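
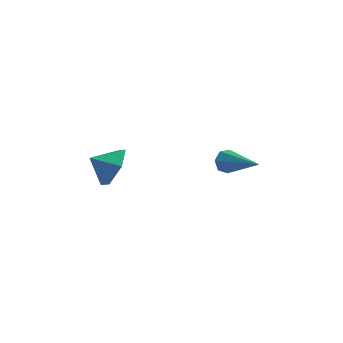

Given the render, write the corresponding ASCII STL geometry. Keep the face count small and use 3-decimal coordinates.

solid 
facet normal 0.837 0.217 -0.503
outer loop
vertex -0.31 -0.658 2.079
vertex -0.835 -0.208 1.399
vertex -0.504 0.288 2.164
endloop
endfacet
facet normal -0.130 -0.115 0.985
outer loop
vertex -0.31 -0.658 2.079
vertex -0.504 0.288 2.164
vertex -1.705 -0.432 1.921
endloop
endfacet
facet normal 0.837 0.216 -0.502
outer loop
vertex -0.504 0.288 2.164
vertex -0.835 -0.208 1.399
vertex -1.028 0.739 1.484
endloop
endfacet
facet normal -0.462 0.532 0.709
outer loop
vertex -0.504 0.288 2.164
vertex -1.028 0.739 1.484
vertex -1.705 -0.432 1.921
endloop
endfacet
facet normal 0.837 0.216 -0.502
outer loop
vertex -1.028 0.739 1.484
vertex -0.835 -0.208 1.399
vertex -1.359 0.243 0.719
endloop
endfacet
facet normal -0.859 0.511 0.040
outer loop
vertex -1.028 0.739 1.484
vertex -1.359 0.243 0.719
vertex -1.705 -0.432 1.921
endloop
endfacet
facet normal 0.837 0.216 -0.502
outer loop
vertex -1.359 0.243 0.719
vertex -0.835 -0.208 1.399
vertex -1.166 -0.703 0.634
endloop
endfacet
facet normal -0.922 -0.156 -0.353
outer loop
vertex -1.359 0.243 0.719
vertex -1.166 -0.703 0.634
vertex -1.705 -0.432 1.921
endloop
endfacet
facet normal 0.837 0.217 -0.502
outer loop
vertex -1.166 -0.703 0.634
vertex -0.835 -0.208 1.399
vertex -0.641 -1.154 1.314
endloop
endfacet
facet normal -0.590 -0.804 -0.078
outer loop
vertex -1.166 -0.703 0.634
vertex -0.641 -1.154 1.314
vertex -1.705 -0.432 1.921
endloop
endfacet
facet normal 0.837 0.217 -0.503
outer loop
vertex -0.641 -1.154 1.314
vertex -0.835 -0.208 1.399
vertex -0.31 -0.658 2.079
endloop
endfacet
facet normal -0.194 -0.783 0.591
outer loop
vertex -0.641 -1.154 1.314
vertex -0.31 -0.658 2.079
vertex -1.705 -0.432 1.921
endloop
endfacet
facet normal -0.737 0.400 -0.545
outer loop
vertex 3.5 1.646 1.051
vertex 3.145 1.519 1.438
vertex 3.433 1.972 1.381
endloop
endfacet
facet normal 0.809 0.492 -0.322
outer loop
vertex 3.5 1.646 1.051
vertex 3.433 1.972 1.381
vertex 4.695 0.681 2.582
endloop
endfacet
facet normal -0.737 0.400 -0.545
outer loop
vertex 3.433 1.972 1.381
vertex 3.145 1.519 1.438
vertex 3.149 1.957 1.754
endloop
endfacet
facet normal 0.458 0.803 0.381
outer loop
vertex 3.433 1.972 1.381
vertex 3.149 1.957 1.754
vertex 4.695 0.681 2.582
endloop
endfacet
facet normal -0.738 0.399 -0.544
outer loop
vertex 3.149 1.957 1.754
vertex 3.145 1.519 1.438
vertex 2.863 1.612 1.889
endloop
endfacet
facet normal -0.112 0.441 0.890
outer loop
vertex 3.149 1.957 1.754
vertex 2.863 1.612 1.889
vertex 4.695 0.681 2.582
endloop
endfacet
facet normal -0.739 0.398 -0.544
outer loop
vertex 2.863 1.612 1.889
vertex 3.145 1.519 1.438
vertex 2.789 1.196 1.685
endloop
endfacet
facet normal -0.473 -0.319 0.822
outer loop
vertex 2.863 1.612 1.889
vertex 2.789 1.196 1.685
vertex 4.695 0.681 2.582
endloop
endfacet
facet normal -0.739 0.399 -0.543
outer loop
vertex 2.789 1.196 1.685
vertex 3.145 1.519 1.438
vertex 2.983 1.024 1.295
endloop
endfacet
facet normal -0.352 -0.908 0.226
outer loop
vertex 2.789 1.196 1.685
vertex 2.983 1.024 1.295
vertex 4.695 0.681 2.582
endloop
endfacet
facet normal -0.737 0.399 -0.546
outer loop
vertex 2.983 1.024 1.295
vertex 3.145 1.519 1.438
vertex 3.3 1.224 1.013
endloop
endfacet
facet normal 0.159 -0.881 -0.446
outer loop
vertex 2.983 1.024 1.295
vertex 3.3 1.224 1.013
vertex 4.695 0.681 2.582
endloop
endfacet
facet normal -0.737 0.399 -0.546
outer loop
vertex 3.3 1.224 1.013
vertex 3.145 1.519 1.438
vertex 3.5 1.646 1.051
endloop
endfacet
facet normal 0.676 -0.258 -0.690
outer loop
vertex 3.3 1.224 1.013
vertex 3.5 1.646 1.051
vertex 4.695 0.681 2.582
endloop
endfacet

endsolid


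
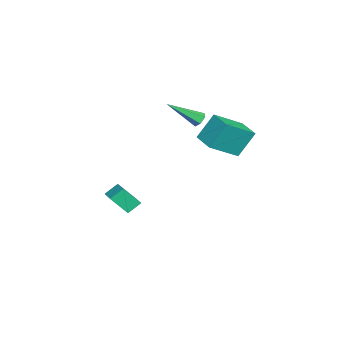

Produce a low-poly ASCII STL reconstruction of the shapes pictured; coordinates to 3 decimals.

solid 
facet normal -0.800 -0.590 0.112
outer loop
vertex 1.466 0.894 3.036
vertex 1.071 1.721 4.574
vertex 0.344 2.226 2.032
endloop
endfacet
facet normal 0.220 -0.462 -0.859
outer loop
vertex 1.529 3.099 1.866
vertex 1.466 0.894 3.036
vertex 0.344 2.226 2.032
endloop
endfacet
facet normal -0.800 -0.589 0.112
outer loop
vertex 0.344 2.226 2.032
vertex 1.071 1.721 4.574
vertex -0.05 3.053 3.569
endloop
endfacet
facet normal -0.558 0.663 -0.500
outer loop
vertex -0.05 3.053 3.569
vertex 1.529 3.099 1.866
vertex 0.344 2.226 2.032
endloop
endfacet
facet normal 0.558 -0.663 0.500
outer loop
vertex 1.466 0.894 3.036
vertex 2.256 2.594 4.408
vertex 1.071 1.721 4.574
endloop
endfacet
facet normal 0.221 -0.462 -0.859
outer loop
vertex 2.65 1.767 2.871
vertex 1.466 0.894 3.036
vertex 1.529 3.099 1.866
endloop
endfacet
facet normal 0.558 -0.663 0.500
outer loop
vertex 2.65 1.767 2.871
vertex 2.256 2.594 4.408
vertex 1.466 0.894 3.036
endloop
endfacet
facet normal -0.220 0.462 0.859
outer loop
vertex 1.071 1.721 4.574
vertex 2.256 2.594 4.408
vertex -0.05 3.053 3.569
endloop
endfacet
facet normal -0.558 0.663 -0.500
outer loop
vertex 1.134 3.926 3.404
vertex 1.529 3.099 1.866
vertex -0.05 3.053 3.569
endloop
endfacet
facet normal -0.221 0.462 0.859
outer loop
vertex -0.05 3.053 3.569
vertex 2.256 2.594 4.408
vertex 1.134 3.926 3.404
endloop
endfacet
facet normal 0.800 0.589 -0.111
outer loop
vertex 1.134 3.926 3.404
vertex 2.65 1.767 2.871
vertex 1.529 3.099 1.866
endloop
endfacet
facet normal 0.800 0.589 -0.112
outer loop
vertex 2.256 2.594 4.408
vertex 2.65 1.767 2.871
vertex 1.134 3.926 3.404
endloop
endfacet
facet normal -0.256 0.774 -0.579
outer loop
vertex -1.34 0.587 2.839
vertex -1.842 0.462 2.894
vertex -1.617 0.788 3.23
endloop
endfacet
facet normal 0.841 0.336 0.423
outer loop
vertex -1.34 0.587 2.839
vertex -1.617 0.788 3.23
vertex -1.278 -1.242 4.166
endloop
endfacet
facet normal -0.258 0.774 -0.578
outer loop
vertex -1.617 0.788 3.23
vertex -1.842 0.462 2.894
vertex -2.118 0.663 3.286
endloop
endfacet
facet normal -0.003 0.418 0.908
outer loop
vertex -1.617 0.788 3.23
vertex -2.118 0.663 3.286
vertex -1.278 -1.242 4.166
endloop
endfacet
facet normal -0.256 0.775 -0.578
outer loop
vertex -2.118 0.663 3.286
vertex -1.842 0.462 2.894
vertex -2.344 0.337 2.949
endloop
endfacet
facet normal -0.795 -0.072 0.603
outer loop
vertex -2.118 0.663 3.286
vertex -2.344 0.337 2.949
vertex -1.278 -1.242 4.166
endloop
endfacet
facet normal -0.256 0.775 -0.578
outer loop
vertex -2.344 0.337 2.949
vertex -1.842 0.462 2.894
vertex -2.067 0.136 2.557
endloop
endfacet
facet normal -0.739 -0.646 -0.191
outer loop
vertex -2.344 0.337 2.949
vertex -2.067 0.136 2.557
vertex -1.278 -1.242 4.166
endloop
endfacet
facet normal -0.256 0.775 -0.578
outer loop
vertex -2.067 0.136 2.557
vertex -1.842 0.462 2.894
vertex -1.565 0.261 2.502
endloop
endfacet
facet normal 0.107 -0.729 -0.677
outer loop
vertex -2.067 0.136 2.557
vertex -1.565 0.261 2.502
vertex -1.278 -1.242 4.166
endloop
endfacet
facet normal -0.256 0.775 -0.578
outer loop
vertex -1.565 0.261 2.502
vertex -1.842 0.462 2.894
vertex -1.34 0.587 2.839
endloop
endfacet
facet normal 0.898 -0.238 -0.370
outer loop
vertex -1.565 0.261 2.502
vertex -1.34 0.587 2.839
vertex -1.278 -1.242 4.166
endloop
endfacet
facet normal -0.889 -0.410 -0.205
outer loop
vertex -2.335 -4.232 -2.648
vertex -2.519 -3.281 -3.754
vertex -1.894 -4.875 -3.274
endloop
endfacet
facet normal 0.125 -0.647 0.752
outer loop
vertex -0.561 -4.259 -2.966
vertex -2.335 -4.232 -2.648
vertex -1.894 -4.875 -3.274
endloop
endfacet
facet normal -0.888 -0.410 -0.206
outer loop
vertex -1.894 -4.875 -3.274
vertex -2.519 -3.281 -3.754
vertex -2.077 -3.924 -4.38
endloop
endfacet
facet normal 0.442 -0.643 -0.626
outer loop
vertex -2.077 -3.924 -4.38
vertex -0.561 -4.259 -2.966
vertex -1.894 -4.875 -3.274
endloop
endfacet
facet normal -0.442 0.643 0.626
outer loop
vertex -2.335 -4.232 -2.648
vertex -1.186 -2.665 -3.446
vertex -2.519 -3.281 -3.754
endloop
endfacet
facet normal 0.125 -0.647 0.752
outer loop
vertex -1.003 -3.616 -2.34
vertex -2.335 -4.232 -2.648
vertex -0.561 -4.259 -2.966
endloop
endfacet
facet normal -0.442 0.643 0.626
outer loop
vertex -1.003 -3.616 -2.34
vertex -1.186 -2.665 -3.446
vertex -2.335 -4.232 -2.648
endloop
endfacet
facet normal -0.125 0.647 -0.752
outer loop
vertex -2.519 -3.281 -3.754
vertex -1.186 -2.665 -3.446
vertex -2.077 -3.924 -4.38
endloop
endfacet
facet normal 0.442 -0.643 -0.626
outer loop
vertex -0.745 -3.308 -4.072
vertex -0.561 -4.259 -2.966
vertex -2.077 -3.924 -4.38
endloop
endfacet
facet normal -0.125 0.647 -0.752
outer loop
vertex -2.077 -3.924 -4.38
vertex -1.186 -2.665 -3.446
vertex -0.745 -3.308 -4.072
endloop
endfacet
facet normal 0.888 0.411 0.205
outer loop
vertex -0.745 -3.308 -4.072
vertex -1.003 -3.616 -2.34
vertex -0.561 -4.259 -2.966
endloop
endfacet
facet normal 0.889 0.410 0.205
outer loop
vertex -1.186 -2.665 -3.446
vertex -1.003 -3.616 -2.34
vertex -0.745 -3.308 -4.072
endloop
endfacet

endsolid


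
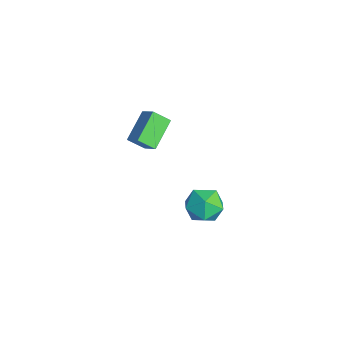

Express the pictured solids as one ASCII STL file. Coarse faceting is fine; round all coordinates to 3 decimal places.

solid 
facet normal -0.086 0.067 0.994
outer loop
vertex 3.426 3.401 -2.172
vertex 3.174 2.588 -2.139
vertex 4.002 2.781 -2.08
endloop
endfacet
facet normal 0.423 0.504 0.753
outer loop
vertex 3.426 3.401 -2.172
vertex 4.002 2.781 -2.08
vertex 4.159 3.433 -2.605
endloop
endfacet
facet normal 0.125 0.951 0.282
outer loop
vertex 3.426 3.401 -2.172
vertex 4.159 3.433 -2.605
vertex 3.428 3.643 -2.989
endloop
endfacet
facet normal -0.568 0.790 0.233
outer loop
vertex 3.426 3.401 -2.172
vertex 3.428 3.643 -2.989
vertex 2.82 3.121 -2.701
endloop
endfacet
facet normal -0.699 0.244 0.672
outer loop
vertex 3.426 3.401 -2.172
vertex 2.82 3.121 -2.701
vertex 3.174 2.588 -2.139
endloop
endfacet
facet normal 0.907 0.110 0.407
outer loop
vertex 4.159 3.433 -2.605
vertex 4.002 2.781 -2.08
vertex 4.36 2.639 -2.839
endloop
endfacet
facet normal 0.082 -0.597 0.798
outer loop
vertex 4.002 2.781 -2.08
vertex 3.174 2.588 -2.139
vertex 3.752 2.117 -2.551
endloop
endfacet
facet normal -0.909 -0.312 0.277
outer loop
vertex 3.174 2.588 -2.139
vertex 2.82 3.121 -2.701
vertex 3.021 2.327 -2.935
endloop
endfacet
facet normal -0.696 0.571 -0.435
outer loop
vertex 2.82 3.121 -2.701
vertex 3.428 3.643 -2.989
vertex 3.178 2.979 -3.46
endloop
endfacet
facet normal 0.426 0.833 -0.355
outer loop
vertex 3.428 3.643 -2.989
vertex 4.159 3.433 -2.605
vertex 4.006 3.172 -3.401
endloop
endfacet
facet normal 0.568 -0.790 -0.233
outer loop
vertex 3.754 2.359 -3.368
vertex 4.36 2.639 -2.839
vertex 3.752 2.117 -2.551
endloop
endfacet
facet normal -0.125 -0.951 -0.282
outer loop
vertex 3.754 2.359 -3.368
vertex 3.752 2.117 -2.551
vertex 3.021 2.327 -2.935
endloop
endfacet
facet normal -0.423 -0.504 -0.753
outer loop
vertex 3.754 2.359 -3.368
vertex 3.021 2.327 -2.935
vertex 3.178 2.979 -3.46
endloop
endfacet
facet normal 0.086 -0.067 -0.994
outer loop
vertex 3.754 2.359 -3.368
vertex 3.178 2.979 -3.46
vertex 4.006 3.172 -3.401
endloop
endfacet
facet normal 0.699 -0.244 -0.672
outer loop
vertex 3.754 2.359 -3.368
vertex 4.006 3.172 -3.401
vertex 4.36 2.639 -2.839
endloop
endfacet
facet normal 0.696 -0.571 0.435
outer loop
vertex 3.752 2.117 -2.551
vertex 4.36 2.639 -2.839
vertex 4.002 2.781 -2.08
endloop
endfacet
facet normal -0.426 -0.833 0.355
outer loop
vertex 3.021 2.327 -2.935
vertex 3.752 2.117 -2.551
vertex 3.174 2.588 -2.139
endloop
endfacet
facet normal -0.907 -0.110 -0.407
outer loop
vertex 3.178 2.979 -3.46
vertex 3.021 2.327 -2.935
vertex 2.82 3.121 -2.701
endloop
endfacet
facet normal -0.082 0.597 -0.798
outer loop
vertex 4.006 3.172 -3.401
vertex 3.178 2.979 -3.46
vertex 3.428 3.643 -2.989
endloop
endfacet
facet normal 0.909 0.312 -0.277
outer loop
vertex 4.36 2.639 -2.839
vertex 4.006 3.172 -3.401
vertex 4.159 3.433 -2.605
endloop
endfacet
facet normal -0.752 -0.280 -0.597
outer loop
vertex 2.149 0.975 2.135
vertex 2.332 1.575 1.623
vertex 2.979 0.158 1.474
endloop
endfacet
facet normal -0.226 -0.741 0.633
outer loop
vertex 3.588 0.385 1.957
vertex 2.149 0.975 2.135
vertex 2.979 0.158 1.474
endloop
endfacet
facet normal -0.752 -0.281 -0.596
outer loop
vertex 2.979 0.158 1.474
vertex 2.332 1.575 1.623
vertex 3.162 0.758 0.961
endloop
endfacet
facet normal 0.619 -0.611 -0.494
outer loop
vertex 3.162 0.758 0.961
vertex 3.588 0.385 1.957
vertex 2.979 0.158 1.474
endloop
endfacet
facet normal -0.619 0.610 0.494
outer loop
vertex 2.149 0.975 2.135
vertex 2.941 1.802 2.106
vertex 2.332 1.575 1.623
endloop
endfacet
facet normal -0.226 -0.741 0.632
outer loop
vertex 2.758 1.202 2.619
vertex 2.149 0.975 2.135
vertex 3.588 0.385 1.957
endloop
endfacet
facet normal -0.620 0.611 0.493
outer loop
vertex 2.758 1.202 2.619
vertex 2.941 1.802 2.106
vertex 2.149 0.975 2.135
endloop
endfacet
facet normal 0.225 0.741 -0.632
outer loop
vertex 2.332 1.575 1.623
vertex 2.941 1.802 2.106
vertex 3.162 0.758 0.961
endloop
endfacet
facet normal 0.620 -0.610 -0.494
outer loop
vertex 3.771 0.985 1.445
vertex 3.588 0.385 1.957
vertex 3.162 0.758 0.961
endloop
endfacet
facet normal 0.226 0.741 -0.632
outer loop
vertex 3.162 0.758 0.961
vertex 2.941 1.802 2.106
vertex 3.771 0.985 1.445
endloop
endfacet
facet normal 0.752 0.280 0.597
outer loop
vertex 3.771 0.985 1.445
vertex 2.758 1.202 2.619
vertex 3.588 0.385 1.957
endloop
endfacet
facet normal 0.752 0.281 0.597
outer loop
vertex 2.941 1.802 2.106
vertex 2.758 1.202 2.619
vertex 3.771 0.985 1.445
endloop
endfacet

endsolid


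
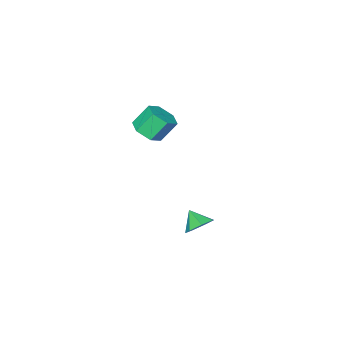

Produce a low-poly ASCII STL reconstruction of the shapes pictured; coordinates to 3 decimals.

solid 
facet normal 0.012 0.754 -0.656
outer loop
vertex 2.448 4.664 -0.049
vertex 2.097 4.137 -0.661
vertex 1.685 4.652 -0.077
endloop
endfacet
facet normal -0.038 0.116 0.992
outer loop
vertex 2.448 4.664 -0.049
vertex 1.685 4.652 -0.077
vertex 2.083 3.263 0.101
endloop
endfacet
facet normal 0.012 0.754 -0.656
outer loop
vertex 1.685 4.652 -0.077
vertex 2.097 4.137 -0.661
vertex 1.232 4.252 -0.545
endloop
endfacet
facet normal -0.672 -0.098 0.734
outer loop
vertex 1.685 4.652 -0.077
vertex 1.232 4.252 -0.545
vertex 2.083 3.263 0.101
endloop
endfacet
facet normal 0.012 0.754 -0.657
outer loop
vertex 1.232 4.252 -0.545
vertex 2.097 4.137 -0.661
vertex 1.43 3.766 -1.099
endloop
endfacet
facet normal -0.804 -0.559 0.203
outer loop
vertex 1.232 4.252 -0.545
vertex 1.43 3.766 -1.099
vertex 2.083 3.263 0.101
endloop
endfacet
facet normal 0.011 0.755 -0.656
outer loop
vertex 1.43 3.766 -1.099
vertex 2.097 4.137 -0.661
vertex 2.131 3.56 -1.324
endloop
endfacet
facet normal -0.335 -0.920 -0.203
outer loop
vertex 1.43 3.766 -1.099
vertex 2.131 3.56 -1.324
vertex 2.083 3.263 0.101
endloop
endfacet
facet normal 0.011 0.755 -0.656
outer loop
vertex 2.131 3.56 -1.324
vertex 2.097 4.137 -0.661
vertex 2.805 3.789 -1.049
endloop
endfacet
facet normal 0.380 -0.908 -0.176
outer loop
vertex 2.131 3.56 -1.324
vertex 2.805 3.789 -1.049
vertex 2.083 3.263 0.101
endloop
endfacet
facet normal 0.011 0.755 -0.656
outer loop
vertex 2.805 3.789 -1.049
vertex 2.097 4.137 -0.661
vertex 2.946 4.28 -0.482
endloop
endfacet
facet normal 0.805 -0.533 0.261
outer loop
vertex 2.805 3.789 -1.049
vertex 2.946 4.28 -0.482
vertex 2.083 3.263 0.101
endloop
endfacet
facet normal 0.011 0.755 -0.656
outer loop
vertex 2.946 4.28 -0.482
vertex 2.097 4.137 -0.661
vertex 2.448 4.664 -0.049
endloop
endfacet
facet normal 0.619 -0.078 0.781
outer loop
vertex 2.946 4.28 -0.482
vertex 2.448 4.664 -0.049
vertex 2.083 3.263 0.101
endloop
endfacet
facet normal 0.530 -0.285 -0.799
outer loop
vertex 0.17 -3.291 1.932
vertex -0.677 -3.422 1.417
vertex -0.217 -2.534 1.405
endloop
endfacet
facet normal 0.755 0.588 0.290
outer loop
vertex 0.17 -3.291 1.932
vertex -0.217 -2.534 1.405
vertex -0.656 -2.846 3.178
endloop
endfacet
facet normal 0.754 0.589 0.290
outer loop
vertex -0.656 -2.846 3.178
vertex -0.217 -2.534 1.405
vertex -1.044 -2.09 2.651
endloop
endfacet
facet normal -0.530 0.285 0.799
outer loop
vertex -0.656 -2.846 3.178
vertex -1.044 -2.09 2.651
vertex -1.503 -2.978 2.663
endloop
endfacet
facet normal 0.530 -0.285 -0.799
outer loop
vertex -0.217 -2.534 1.405
vertex -0.677 -3.422 1.417
vertex -1.064 -2.665 0.89
endloop
endfacet
facet normal 0.042 0.950 -0.311
outer loop
vertex -0.217 -2.534 1.405
vertex -1.064 -2.665 0.89
vertex -1.044 -2.09 2.651
endloop
endfacet
facet normal 0.042 0.950 -0.311
outer loop
vertex -1.044 -2.09 2.651
vertex -1.064 -2.665 0.89
vertex -1.891 -2.221 2.136
endloop
endfacet
facet normal -0.530 0.285 0.799
outer loop
vertex -1.044 -2.09 2.651
vertex -1.891 -2.221 2.136
vertex -1.503 -2.978 2.663
endloop
endfacet
facet normal 0.530 -0.285 -0.799
outer loop
vertex -1.064 -2.665 0.89
vertex -0.677 -3.422 1.417
vertex -1.524 -3.554 0.902
endloop
endfacet
facet normal -0.713 0.361 -0.602
outer loop
vertex -1.064 -2.665 0.89
vertex -1.524 -3.554 0.902
vertex -1.891 -2.221 2.136
endloop
endfacet
facet normal -0.713 0.360 -0.601
outer loop
vertex -1.891 -2.221 2.136
vertex -1.524 -3.554 0.902
vertex -2.35 -3.109 2.148
endloop
endfacet
facet normal -0.530 0.285 0.799
outer loop
vertex -1.891 -2.221 2.136
vertex -2.35 -3.109 2.148
vertex -1.503 -2.978 2.663
endloop
endfacet
facet normal 0.530 -0.285 -0.799
outer loop
vertex -1.524 -3.554 0.902
vertex -0.677 -3.422 1.417
vertex -1.136 -4.31 1.429
endloop
endfacet
facet normal -0.754 -0.589 -0.290
outer loop
vertex -1.524 -3.554 0.902
vertex -1.136 -4.31 1.429
vertex -2.35 -3.109 2.148
endloop
endfacet
facet normal -0.754 -0.588 -0.291
outer loop
vertex -2.35 -3.109 2.148
vertex -1.136 -4.31 1.429
vertex -1.963 -3.866 2.675
endloop
endfacet
facet normal -0.530 0.285 0.799
outer loop
vertex -2.35 -3.109 2.148
vertex -1.963 -3.866 2.675
vertex -1.503 -2.978 2.663
endloop
endfacet
facet normal 0.530 -0.285 -0.799
outer loop
vertex -1.136 -4.31 1.429
vertex -0.677 -3.422 1.417
vertex -0.289 -4.179 1.944
endloop
endfacet
facet normal -0.042 -0.950 0.311
outer loop
vertex -1.136 -4.31 1.429
vertex -0.289 -4.179 1.944
vertex -1.963 -3.866 2.675
endloop
endfacet
facet normal -0.042 -0.950 0.311
outer loop
vertex -1.963 -3.866 2.675
vertex -0.289 -4.179 1.944
vertex -1.116 -3.735 3.19
endloop
endfacet
facet normal -0.530 0.285 0.799
outer loop
vertex -1.963 -3.866 2.675
vertex -1.116 -3.735 3.19
vertex -1.503 -2.978 2.663
endloop
endfacet
facet normal 0.530 -0.285 -0.799
outer loop
vertex -0.289 -4.179 1.944
vertex -0.677 -3.422 1.417
vertex 0.17 -3.291 1.932
endloop
endfacet
facet normal 0.713 -0.360 0.602
outer loop
vertex -0.289 -4.179 1.944
vertex 0.17 -3.291 1.932
vertex -1.116 -3.735 3.19
endloop
endfacet
facet normal 0.713 -0.361 0.601
outer loop
vertex -1.116 -3.735 3.19
vertex 0.17 -3.291 1.932
vertex -0.656 -2.846 3.178
endloop
endfacet
facet normal -0.530 0.285 0.799
outer loop
vertex -1.116 -3.735 3.19
vertex -0.656 -2.846 3.178
vertex -1.503 -2.978 2.663
endloop
endfacet

endsolid


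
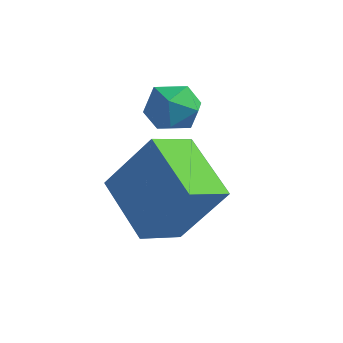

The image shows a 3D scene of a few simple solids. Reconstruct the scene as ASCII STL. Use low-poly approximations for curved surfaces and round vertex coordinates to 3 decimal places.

solid 
facet normal -0.537 -0.191 -0.822
outer loop
vertex 3.76 0.976 -4.311
vertex 2.049 1.714 -3.365
vertex 4.032 2.194 -4.771
endloop
endfacet
facet normal 0.819 -0.354 -0.452
outer loop
vertex 5.191 2.606 -2.995
vertex 3.76 0.976 -4.311
vertex 4.032 2.194 -4.771
endloop
endfacet
facet normal -0.537 -0.190 -0.822
outer loop
vertex 4.032 2.194 -4.771
vertex 2.049 1.714 -3.365
vertex 2.321 2.932 -3.824
endloop
endfacet
facet normal 0.204 0.916 -0.346
outer loop
vertex 2.321 2.932 -3.824
vertex 5.191 2.606 -2.995
vertex 4.032 2.194 -4.771
endloop
endfacet
facet normal -0.204 -0.916 0.346
outer loop
vertex 3.76 0.976 -4.311
vertex 3.208 2.126 -1.589
vertex 2.049 1.714 -3.365
endloop
endfacet
facet normal 0.819 -0.353 -0.453
outer loop
vertex 4.919 1.388 -2.536
vertex 3.76 0.976 -4.311
vertex 5.191 2.606 -2.995
endloop
endfacet
facet normal -0.204 -0.916 0.346
outer loop
vertex 4.919 1.388 -2.536
vertex 3.208 2.126 -1.589
vertex 3.76 0.976 -4.311
endloop
endfacet
facet normal -0.819 0.353 0.452
outer loop
vertex 2.049 1.714 -3.365
vertex 3.208 2.126 -1.589
vertex 2.321 2.932 -3.824
endloop
endfacet
facet normal 0.204 0.916 -0.346
outer loop
vertex 3.48 3.344 -2.049
vertex 5.191 2.606 -2.995
vertex 2.321 2.932 -3.824
endloop
endfacet
facet normal -0.819 0.354 0.452
outer loop
vertex 2.321 2.932 -3.824
vertex 3.208 2.126 -1.589
vertex 3.48 3.344 -2.049
endloop
endfacet
facet normal 0.537 0.190 0.822
outer loop
vertex 3.48 3.344 -2.049
vertex 4.919 1.388 -2.536
vertex 5.191 2.606 -2.995
endloop
endfacet
facet normal 0.537 0.190 0.822
outer loop
vertex 3.208 2.126 -1.589
vertex 4.919 1.388 -2.536
vertex 3.48 3.344 -2.049
endloop
endfacet
facet normal -0.882 0.233 0.410
outer loop
vertex 2.152 4.345 -1.119
vertex 1.791 3.707 -1.533
vertex 2.114 3.582 -0.767
endloop
endfacet
facet normal -0.345 0.407 0.846
outer loop
vertex 2.152 4.345 -1.119
vertex 2.114 3.582 -0.767
vertex 2.816 4.041 -0.702
endloop
endfacet
facet normal 0.082 0.863 0.499
outer loop
vertex 2.152 4.345 -1.119
vertex 2.816 4.041 -0.702
vertex 2.927 4.45 -1.428
endloop
endfacet
facet normal -0.192 0.970 -0.152
outer loop
vertex 2.152 4.345 -1.119
vertex 2.927 4.45 -1.428
vertex 2.294 4.244 -1.942
endloop
endfacet
facet normal -0.788 0.580 -0.207
outer loop
vertex 2.152 4.345 -1.119
vertex 2.294 4.244 -1.942
vertex 1.791 3.707 -1.533
endloop
endfacet
facet normal 0.029 -0.184 0.982
outer loop
vertex 2.816 4.041 -0.702
vertex 2.114 3.582 -0.767
vertex 2.866 3.216 -0.858
endloop
endfacet
facet normal -0.839 -0.468 0.277
outer loop
vertex 2.114 3.582 -0.767
vertex 1.791 3.707 -1.533
vertex 2.233 3.01 -1.372
endloop
endfacet
facet normal -0.687 0.095 -0.721
outer loop
vertex 1.791 3.707 -1.533
vertex 2.294 4.244 -1.942
vertex 2.344 3.419 -2.098
endloop
endfacet
facet normal 0.276 0.725 -0.631
outer loop
vertex 2.294 4.244 -1.942
vertex 2.927 4.45 -1.428
vertex 3.046 3.878 -2.033
endloop
endfacet
facet normal 0.719 0.553 0.421
outer loop
vertex 2.927 4.45 -1.428
vertex 2.816 4.041 -0.702
vertex 3.369 3.753 -1.267
endloop
endfacet
facet normal 0.192 -0.970 0.152
outer loop
vertex 3.008 3.115 -1.681
vertex 2.866 3.216 -0.858
vertex 2.233 3.01 -1.372
endloop
endfacet
facet normal -0.082 -0.863 -0.499
outer loop
vertex 3.008 3.115 -1.681
vertex 2.233 3.01 -1.372
vertex 2.344 3.419 -2.098
endloop
endfacet
facet normal 0.345 -0.407 -0.846
outer loop
vertex 3.008 3.115 -1.681
vertex 2.344 3.419 -2.098
vertex 3.046 3.878 -2.033
endloop
endfacet
facet normal 0.882 -0.233 -0.410
outer loop
vertex 3.008 3.115 -1.681
vertex 3.046 3.878 -2.033
vertex 3.369 3.753 -1.267
endloop
endfacet
facet normal 0.788 -0.580 0.207
outer loop
vertex 3.008 3.115 -1.681
vertex 3.369 3.753 -1.267
vertex 2.866 3.216 -0.858
endloop
endfacet
facet normal -0.276 -0.725 0.631
outer loop
vertex 2.233 3.01 -1.372
vertex 2.866 3.216 -0.858
vertex 2.114 3.582 -0.767
endloop
endfacet
facet normal -0.719 -0.553 -0.421
outer loop
vertex 2.344 3.419 -2.098
vertex 2.233 3.01 -1.372
vertex 1.791 3.707 -1.533
endloop
endfacet
facet normal -0.029 0.184 -0.982
outer loop
vertex 3.046 3.878 -2.033
vertex 2.344 3.419 -2.098
vertex 2.294 4.244 -1.942
endloop
endfacet
facet normal 0.839 0.468 -0.277
outer loop
vertex 3.369 3.753 -1.267
vertex 3.046 3.878 -2.033
vertex 2.927 4.45 -1.428
endloop
endfacet
facet normal 0.687 -0.095 0.721
outer loop
vertex 2.866 3.216 -0.858
vertex 3.369 3.753 -1.267
vertex 2.816 4.041 -0.702
endloop
endfacet

endsolid


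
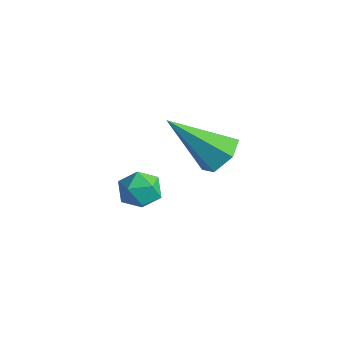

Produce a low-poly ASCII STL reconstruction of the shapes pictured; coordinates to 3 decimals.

solid 
facet normal 0.490 0.539 -0.685
outer loop
vertex 3.364 1.191 -3.645
vertex 2.743 1.282 -4.018
vertex 2.933 1.763 -3.503
endloop
endfacet
facet normal 0.465 0.133 0.876
outer loop
vertex 3.364 1.191 -3.645
vertex 2.933 1.763 -3.503
vertex 1.757 0.198 -2.642
endloop
endfacet
facet normal 0.489 0.540 -0.685
outer loop
vertex 2.933 1.763 -3.503
vertex 2.743 1.282 -4.018
vertex 2.312 1.854 -3.875
endloop
endfacet
facet normal -0.328 0.632 0.702
outer loop
vertex 2.933 1.763 -3.503
vertex 2.312 1.854 -3.875
vertex 1.757 0.198 -2.642
endloop
endfacet
facet normal 0.491 0.541 -0.683
outer loop
vertex 2.312 1.854 -3.875
vertex 2.743 1.282 -4.018
vertex 2.122 1.374 -4.391
endloop
endfacet
facet normal -0.940 0.339 0.031
outer loop
vertex 2.312 1.854 -3.875
vertex 2.122 1.374 -4.391
vertex 1.757 0.198 -2.642
endloop
endfacet
facet normal 0.491 0.539 -0.684
outer loop
vertex 2.122 1.374 -4.391
vertex 2.743 1.282 -4.018
vertex 2.552 0.802 -4.533
endloop
endfacet
facet normal -0.759 -0.455 -0.465
outer loop
vertex 2.122 1.374 -4.391
vertex 2.552 0.802 -4.533
vertex 1.757 0.198 -2.642
endloop
endfacet
facet normal 0.491 0.539 -0.684
outer loop
vertex 2.552 0.802 -4.533
vertex 2.743 1.282 -4.018
vertex 3.173 0.71 -4.16
endloop
endfacet
facet normal 0.033 -0.956 -0.291
outer loop
vertex 2.552 0.802 -4.533
vertex 3.173 0.71 -4.16
vertex 1.757 0.198 -2.642
endloop
endfacet
facet normal 0.490 0.539 -0.685
outer loop
vertex 3.173 0.71 -4.16
vertex 2.743 1.282 -4.018
vertex 3.364 1.191 -3.645
endloop
endfacet
facet normal 0.646 -0.662 0.379
outer loop
vertex 3.173 0.71 -4.16
vertex 3.364 1.191 -3.645
vertex 1.757 0.198 -2.642
endloop
endfacet
facet normal -0.427 0.630 0.649
outer loop
vertex 3.578 -1.486 -2.912
vertex 3.003 -1.735 -3.049
vertex 3.356 -1.984 -2.575
endloop
endfacet
facet normal 0.238 0.469 0.850
outer loop
vertex 3.578 -1.486 -2.912
vertex 3.356 -1.984 -2.575
vertex 3.971 -1.968 -2.756
endloop
endfacet
facet normal 0.679 0.659 0.324
outer loop
vertex 3.578 -1.486 -2.912
vertex 3.971 -1.968 -2.756
vertex 3.999 -1.709 -3.342
endloop
endfacet
facet normal 0.287 0.936 -0.204
outer loop
vertex 3.578 -1.486 -2.912
vertex 3.999 -1.709 -3.342
vertex 3.401 -1.565 -3.523
endloop
endfacet
facet normal -0.397 0.918 -0.004
outer loop
vertex 3.578 -1.486 -2.912
vertex 3.401 -1.565 -3.523
vertex 3.003 -1.735 -3.049
endloop
endfacet
facet normal 0.280 -0.240 0.930
outer loop
vertex 3.971 -1.968 -2.756
vertex 3.356 -1.984 -2.575
vertex 3.639 -2.515 -2.797
endloop
endfacet
facet normal -0.797 0.020 0.604
outer loop
vertex 3.356 -1.984 -2.575
vertex 3.003 -1.735 -3.049
vertex 3.041 -2.371 -2.978
endloop
endfacet
facet normal -0.747 0.487 -0.452
outer loop
vertex 3.003 -1.735 -3.049
vertex 3.401 -1.565 -3.523
vertex 3.069 -2.112 -3.564
endloop
endfacet
facet normal 0.360 0.517 -0.777
outer loop
vertex 3.401 -1.565 -3.523
vertex 3.999 -1.709 -3.342
vertex 3.684 -2.096 -3.745
endloop
endfacet
facet normal 0.995 0.068 0.078
outer loop
vertex 3.999 -1.709 -3.342
vertex 3.971 -1.968 -2.756
vertex 4.037 -2.345 -3.271
endloop
endfacet
facet normal -0.287 -0.936 0.204
outer loop
vertex 3.462 -2.594 -3.408
vertex 3.639 -2.515 -2.797
vertex 3.041 -2.371 -2.978
endloop
endfacet
facet normal -0.679 -0.659 -0.324
outer loop
vertex 3.462 -2.594 -3.408
vertex 3.041 -2.371 -2.978
vertex 3.069 -2.112 -3.564
endloop
endfacet
facet normal -0.238 -0.469 -0.850
outer loop
vertex 3.462 -2.594 -3.408
vertex 3.069 -2.112 -3.564
vertex 3.684 -2.096 -3.745
endloop
endfacet
facet normal 0.427 -0.630 -0.649
outer loop
vertex 3.462 -2.594 -3.408
vertex 3.684 -2.096 -3.745
vertex 4.037 -2.345 -3.271
endloop
endfacet
facet normal 0.397 -0.918 0.004
outer loop
vertex 3.462 -2.594 -3.408
vertex 4.037 -2.345 -3.271
vertex 3.639 -2.515 -2.797
endloop
endfacet
facet normal -0.360 -0.517 0.777
outer loop
vertex 3.041 -2.371 -2.978
vertex 3.639 -2.515 -2.797
vertex 3.356 -1.984 -2.575
endloop
endfacet
facet normal -0.995 -0.068 -0.078
outer loop
vertex 3.069 -2.112 -3.564
vertex 3.041 -2.371 -2.978
vertex 3.003 -1.735 -3.049
endloop
endfacet
facet normal -0.280 0.240 -0.930
outer loop
vertex 3.684 -2.096 -3.745
vertex 3.069 -2.112 -3.564
vertex 3.401 -1.565 -3.523
endloop
endfacet
facet normal 0.797 -0.020 -0.604
outer loop
vertex 4.037 -2.345 -3.271
vertex 3.684 -2.096 -3.745
vertex 3.999 -1.709 -3.342
endloop
endfacet
facet normal 0.747 -0.487 0.452
outer loop
vertex 3.639 -2.515 -2.797
vertex 4.037 -2.345 -3.271
vertex 3.971 -1.968 -2.756
endloop
endfacet

endsolid


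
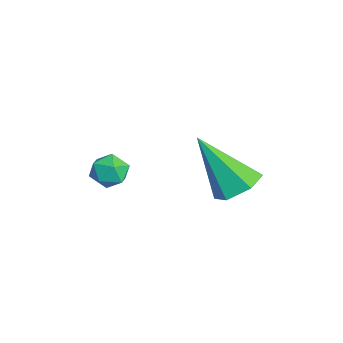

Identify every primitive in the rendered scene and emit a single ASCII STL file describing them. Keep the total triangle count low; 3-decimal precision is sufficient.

solid 
facet normal 0.332 0.491 -0.806
outer loop
vertex 4.032 2.091 2.538
vertex 3.362 1.9 2.146
vertex 3.397 2.576 2.572
endloop
endfacet
facet normal 0.381 0.442 0.812
outer loop
vertex 4.032 2.091 2.538
vertex 3.397 2.576 2.572
vertex 2.658 0.86 3.854
endloop
endfacet
facet normal 0.333 0.490 -0.806
outer loop
vertex 3.397 2.576 2.572
vertex 3.362 1.9 2.146
vertex 2.727 2.385 2.179
endloop
endfacet
facet normal -0.515 0.644 0.565
outer loop
vertex 3.397 2.576 2.572
vertex 2.727 2.385 2.179
vertex 2.658 0.86 3.854
endloop
endfacet
facet normal 0.332 0.490 -0.806
outer loop
vertex 2.727 2.385 2.179
vertex 3.362 1.9 2.146
vertex 2.692 1.708 1.753
endloop
endfacet
facet normal -0.999 0.049 0.004
outer loop
vertex 2.727 2.385 2.179
vertex 2.692 1.708 1.753
vertex 2.658 0.86 3.854
endloop
endfacet
facet normal 0.332 0.490 -0.806
outer loop
vertex 2.692 1.708 1.753
vertex 3.362 1.9 2.146
vertex 3.327 1.223 1.72
endloop
endfacet
facet normal -0.587 -0.747 -0.311
outer loop
vertex 2.692 1.708 1.753
vertex 3.327 1.223 1.72
vertex 2.658 0.86 3.854
endloop
endfacet
facet normal 0.332 0.490 -0.806
outer loop
vertex 3.327 1.223 1.72
vertex 3.362 1.9 2.146
vertex 3.997 1.415 2.113
endloop
endfacet
facet normal 0.310 -0.949 -0.064
outer loop
vertex 3.327 1.223 1.72
vertex 3.997 1.415 2.113
vertex 2.658 0.86 3.854
endloop
endfacet
facet normal 0.332 0.490 -0.806
outer loop
vertex 3.997 1.415 2.113
vertex 3.362 1.9 2.146
vertex 4.032 2.091 2.538
endloop
endfacet
facet normal 0.793 -0.353 0.497
outer loop
vertex 3.997 1.415 2.113
vertex 4.032 2.091 2.538
vertex 2.658 0.86 3.854
endloop
endfacet
facet normal -0.838 0.145 0.526
outer loop
vertex 1.53 -1.149 2.381
vertex 1.497 -1.778 2.502
vertex 1.815 -1.391 2.902
endloop
endfacet
facet normal -0.414 0.718 0.560
outer loop
vertex 1.53 -1.149 2.381
vertex 1.815 -1.391 2.902
vertex 2.114 -0.945 2.551
endloop
endfacet
facet normal -0.300 0.948 -0.107
outer loop
vertex 1.53 -1.149 2.381
vertex 2.114 -0.945 2.551
vertex 1.98 -1.057 1.933
endloop
endfacet
facet normal -0.655 0.517 -0.552
outer loop
vertex 1.53 -1.149 2.381
vertex 1.98 -1.057 1.933
vertex 1.599 -1.572 1.903
endloop
endfacet
facet normal -0.987 0.021 -0.161
outer loop
vertex 1.53 -1.149 2.381
vertex 1.599 -1.572 1.903
vertex 1.497 -1.778 2.502
endloop
endfacet
facet normal 0.213 0.512 0.832
outer loop
vertex 2.114 -0.945 2.551
vertex 1.815 -1.391 2.902
vertex 2.441 -1.448 2.777
endloop
endfacet
facet normal -0.474 -0.414 0.777
outer loop
vertex 1.815 -1.391 2.902
vertex 1.497 -1.778 2.502
vertex 2.06 -1.963 2.747
endloop
endfacet
facet normal -0.715 -0.615 -0.333
outer loop
vertex 1.497 -1.778 2.502
vertex 1.599 -1.572 1.903
vertex 1.926 -2.075 2.129
endloop
endfacet
facet normal -0.176 0.187 -0.967
outer loop
vertex 1.599 -1.572 1.903
vertex 1.98 -1.057 1.933
vertex 2.225 -1.629 1.778
endloop
endfacet
facet normal 0.398 0.884 -0.246
outer loop
vertex 1.98 -1.057 1.933
vertex 2.114 -0.945 2.551
vertex 2.543 -1.242 2.178
endloop
endfacet
facet normal 0.655 -0.517 0.552
outer loop
vertex 2.51 -1.871 2.299
vertex 2.441 -1.448 2.777
vertex 2.06 -1.963 2.747
endloop
endfacet
facet normal 0.300 -0.948 0.107
outer loop
vertex 2.51 -1.871 2.299
vertex 2.06 -1.963 2.747
vertex 1.926 -2.075 2.129
endloop
endfacet
facet normal 0.414 -0.718 -0.560
outer loop
vertex 2.51 -1.871 2.299
vertex 1.926 -2.075 2.129
vertex 2.225 -1.629 1.778
endloop
endfacet
facet normal 0.838 -0.145 -0.526
outer loop
vertex 2.51 -1.871 2.299
vertex 2.225 -1.629 1.778
vertex 2.543 -1.242 2.178
endloop
endfacet
facet normal 0.987 -0.021 0.161
outer loop
vertex 2.51 -1.871 2.299
vertex 2.543 -1.242 2.178
vertex 2.441 -1.448 2.777
endloop
endfacet
facet normal 0.176 -0.187 0.967
outer loop
vertex 2.06 -1.963 2.747
vertex 2.441 -1.448 2.777
vertex 1.815 -1.391 2.902
endloop
endfacet
facet normal -0.398 -0.884 0.246
outer loop
vertex 1.926 -2.075 2.129
vertex 2.06 -1.963 2.747
vertex 1.497 -1.778 2.502
endloop
endfacet
facet normal -0.213 -0.512 -0.832
outer loop
vertex 2.225 -1.629 1.778
vertex 1.926 -2.075 2.129
vertex 1.599 -1.572 1.903
endloop
endfacet
facet normal 0.474 0.414 -0.777
outer loop
vertex 2.543 -1.242 2.178
vertex 2.225 -1.629 1.778
vertex 1.98 -1.057 1.933
endloop
endfacet
facet normal 0.715 0.615 0.333
outer loop
vertex 2.441 -1.448 2.777
vertex 2.543 -1.242 2.178
vertex 2.114 -0.945 2.551
endloop
endfacet

endsolid


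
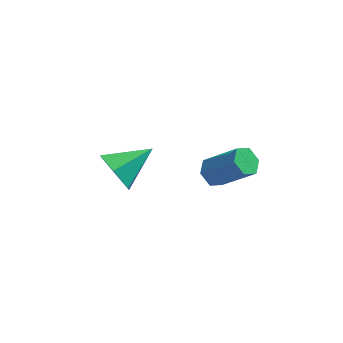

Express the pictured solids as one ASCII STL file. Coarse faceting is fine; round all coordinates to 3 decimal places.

solid 
facet normal -0.751 -0.547 -0.371
outer loop
vertex -3.056 -0.572 -3.993
vertex -3.514 -0.407 -3.309
vertex -3.556 0.102 -3.975
endloop
endfacet
facet normal 0.592 0.457 -0.664
outer loop
vertex -3.056 -0.572 -3.993
vertex -3.556 0.102 -3.975
vertex -2.426 0.387 -2.771
endloop
endfacet
facet normal -0.750 -0.548 -0.371
outer loop
vertex -3.556 0.102 -3.975
vertex -3.514 -0.407 -3.309
vertex -4.015 0.267 -3.291
endloop
endfacet
facet normal 0.003 0.973 -0.233
outer loop
vertex -3.556 0.102 -3.975
vertex -4.015 0.267 -3.291
vertex -2.426 0.387 -2.771
endloop
endfacet
facet normal -0.750 -0.548 -0.370
outer loop
vertex -4.015 0.267 -3.291
vertex -3.514 -0.407 -3.309
vertex -3.972 -0.242 -2.624
endloop
endfacet
facet normal -0.253 0.761 0.597
outer loop
vertex -4.015 0.267 -3.291
vertex -3.972 -0.242 -2.624
vertex -2.426 0.387 -2.771
endloop
endfacet
facet normal -0.751 -0.547 -0.370
outer loop
vertex -3.972 -0.242 -2.624
vertex -3.514 -0.407 -3.309
vertex -3.472 -0.916 -2.642
endloop
endfacet
facet normal 0.081 0.034 0.996
outer loop
vertex -3.972 -0.242 -2.624
vertex -3.472 -0.916 -2.642
vertex -2.426 0.387 -2.771
endloop
endfacet
facet normal -0.750 -0.548 -0.371
outer loop
vertex -3.472 -0.916 -2.642
vertex -3.514 -0.407 -3.309
vertex -3.013 -1.081 -3.326
endloop
endfacet
facet normal 0.670 -0.482 0.565
outer loop
vertex -3.472 -0.916 -2.642
vertex -3.013 -1.081 -3.326
vertex -2.426 0.387 -2.771
endloop
endfacet
facet normal -0.750 -0.548 -0.370
outer loop
vertex -3.013 -1.081 -3.326
vertex -3.514 -0.407 -3.309
vertex -3.056 -0.572 -3.993
endloop
endfacet
facet normal 0.926 -0.270 -0.266
outer loop
vertex -3.013 -1.081 -3.326
vertex -3.056 -0.572 -3.993
vertex -2.426 0.387 -2.771
endloop
endfacet
facet normal -0.682 0.200 -0.703
outer loop
vertex -0.031 -2.522 -1.143
vertex -0.334 -2.315 -0.79
vertex 0.005 -2.024 -1.036
endloop
endfacet
facet normal 0.728 0.093 -0.680
outer loop
vertex -0.031 -2.522 -1.143
vertex 0.005 -2.024 -1.036
vertex 0.958 -2.812 -0.124
endloop
endfacet
facet normal 0.728 0.095 -0.679
outer loop
vertex 0.958 -2.812 -0.124
vertex 0.005 -2.024 -1.036
vertex 0.994 -2.315 -0.016
endloop
endfacet
facet normal 0.681 -0.202 0.703
outer loop
vertex 0.958 -2.812 -0.124
vertex 0.994 -2.315 -0.016
vertex 0.654 -2.605 0.23
endloop
endfacet
facet normal -0.682 0.199 -0.704
outer loop
vertex 0.005 -2.024 -1.036
vertex -0.334 -2.315 -0.79
vertex -0.299 -1.817 -0.683
endloop
endfacet
facet normal 0.425 0.892 -0.157
outer loop
vertex 0.005 -2.024 -1.036
vertex -0.299 -1.817 -0.683
vertex 0.994 -2.315 -0.016
endloop
endfacet
facet normal 0.425 0.892 -0.157
outer loop
vertex 0.994 -2.315 -0.016
vertex -0.299 -1.817 -0.683
vertex 0.69 -2.108 0.337
endloop
endfacet
facet normal 0.681 -0.201 0.704
outer loop
vertex 0.994 -2.315 -0.016
vertex 0.69 -2.108 0.337
vertex 0.654 -2.605 0.23
endloop
endfacet
facet normal -0.683 0.199 -0.703
outer loop
vertex -0.299 -1.817 -0.683
vertex -0.334 -2.315 -0.79
vertex -0.638 -2.108 -0.436
endloop
endfacet
facet normal -0.304 0.797 0.522
outer loop
vertex -0.299 -1.817 -0.683
vertex -0.638 -2.108 -0.436
vertex 0.69 -2.108 0.337
endloop
endfacet
facet normal -0.304 0.797 0.522
outer loop
vertex 0.69 -2.108 0.337
vertex -0.638 -2.108 -0.436
vertex 0.351 -2.398 0.583
endloop
endfacet
facet normal 0.682 -0.201 0.703
outer loop
vertex 0.69 -2.108 0.337
vertex 0.351 -2.398 0.583
vertex 0.654 -2.605 0.23
endloop
endfacet
facet normal -0.681 0.202 -0.703
outer loop
vertex -0.638 -2.108 -0.436
vertex -0.334 -2.315 -0.79
vertex -0.674 -2.605 -0.544
endloop
endfacet
facet normal -0.728 -0.095 0.679
outer loop
vertex -0.638 -2.108 -0.436
vertex -0.674 -2.605 -0.544
vertex 0.351 -2.398 0.583
endloop
endfacet
facet normal -0.728 -0.093 0.679
outer loop
vertex 0.351 -2.398 0.583
vertex -0.674 -2.605 -0.544
vertex 0.315 -2.896 0.476
endloop
endfacet
facet normal 0.682 -0.200 0.703
outer loop
vertex 0.351 -2.398 0.583
vertex 0.315 -2.896 0.476
vertex 0.654 -2.605 0.23
endloop
endfacet
facet normal -0.681 0.201 -0.704
outer loop
vertex -0.674 -2.605 -0.544
vertex -0.334 -2.315 -0.79
vertex -0.37 -2.812 -0.897
endloop
endfacet
facet normal -0.425 -0.892 0.157
outer loop
vertex -0.674 -2.605 -0.544
vertex -0.37 -2.812 -0.897
vertex 0.315 -2.896 0.476
endloop
endfacet
facet normal -0.425 -0.892 0.157
outer loop
vertex 0.315 -2.896 0.476
vertex -0.37 -2.812 -0.897
vertex 0.619 -3.103 0.123
endloop
endfacet
facet normal 0.682 -0.199 0.704
outer loop
vertex 0.315 -2.896 0.476
vertex 0.619 -3.103 0.123
vertex 0.654 -2.605 0.23
endloop
endfacet
facet normal -0.682 0.201 -0.703
outer loop
vertex -0.37 -2.812 -0.897
vertex -0.334 -2.315 -0.79
vertex -0.031 -2.522 -1.143
endloop
endfacet
facet normal 0.303 -0.797 -0.522
outer loop
vertex -0.37 -2.812 -0.897
vertex -0.031 -2.522 -1.143
vertex 0.619 -3.103 0.123
endloop
endfacet
facet normal 0.304 -0.797 -0.522
outer loop
vertex 0.619 -3.103 0.123
vertex -0.031 -2.522 -1.143
vertex 0.958 -2.812 -0.124
endloop
endfacet
facet normal 0.683 -0.199 0.703
outer loop
vertex 0.619 -3.103 0.123
vertex 0.958 -2.812 -0.124
vertex 0.654 -2.605 0.23
endloop
endfacet

endsolid


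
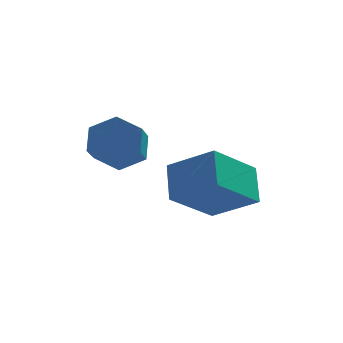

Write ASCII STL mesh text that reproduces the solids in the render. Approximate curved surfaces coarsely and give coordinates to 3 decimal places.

solid 
facet normal 0.073 0.856 -0.512
outer loop
vertex 0.728 0.668 2.725
vertex -0.061 0.968 3.115
vertex 0.756 1.143 3.524
endloop
endfacet
facet normal 0.997 -0.078 0.011
outer loop
vertex 0.728 0.668 2.725
vertex 0.756 1.143 3.524
vertex 0.63 -0.488 3.415
endloop
endfacet
facet normal 0.997 -0.078 0.011
outer loop
vertex 0.63 -0.488 3.415
vertex 0.756 1.143 3.524
vertex 0.658 -0.013 4.214
endloop
endfacet
facet normal -0.073 -0.856 0.512
outer loop
vertex 0.63 -0.488 3.415
vertex 0.658 -0.013 4.214
vertex -0.159 -0.188 3.805
endloop
endfacet
facet normal 0.072 0.856 -0.511
outer loop
vertex 0.756 1.143 3.524
vertex -0.061 0.968 3.115
vertex -0.033 1.443 3.915
endloop
endfacet
facet normal 0.525 0.403 0.750
outer loop
vertex 0.756 1.143 3.524
vertex -0.033 1.443 3.915
vertex 0.658 -0.013 4.214
endloop
endfacet
facet normal 0.523 0.403 0.751
outer loop
vertex 0.658 -0.013 4.214
vertex -0.033 1.443 3.915
vertex -0.132 0.286 4.604
endloop
endfacet
facet normal -0.072 -0.857 0.511
outer loop
vertex 0.658 -0.013 4.214
vertex -0.132 0.286 4.604
vertex -0.159 -0.188 3.805
endloop
endfacet
facet normal 0.073 0.856 -0.511
outer loop
vertex -0.033 1.443 3.915
vertex -0.061 0.968 3.115
vertex -0.85 1.268 3.505
endloop
endfacet
facet normal -0.473 0.480 0.738
outer loop
vertex -0.033 1.443 3.915
vertex -0.85 1.268 3.505
vertex -0.132 0.286 4.604
endloop
endfacet
facet normal -0.473 0.481 0.738
outer loop
vertex -0.132 0.286 4.604
vertex -0.85 1.268 3.505
vertex -0.948 0.112 4.195
endloop
endfacet
facet normal -0.073 -0.857 0.511
outer loop
vertex -0.132 0.286 4.604
vertex -0.948 0.112 4.195
vertex -0.159 -0.188 3.805
endloop
endfacet
facet normal 0.073 0.856 -0.512
outer loop
vertex -0.85 1.268 3.505
vertex -0.061 0.968 3.115
vertex -0.878 0.793 2.706
endloop
endfacet
facet normal -0.997 0.078 -0.011
outer loop
vertex -0.85 1.268 3.505
vertex -0.878 0.793 2.706
vertex -0.948 0.112 4.195
endloop
endfacet
facet normal -0.997 0.078 -0.011
outer loop
vertex -0.948 0.112 4.195
vertex -0.878 0.793 2.706
vertex -0.976 -0.363 3.396
endloop
endfacet
facet normal -0.073 -0.856 0.512
outer loop
vertex -0.948 0.112 4.195
vertex -0.976 -0.363 3.396
vertex -0.159 -0.188 3.805
endloop
endfacet
facet normal 0.072 0.857 -0.511
outer loop
vertex -0.878 0.793 2.706
vertex -0.061 0.968 3.115
vertex -0.088 0.494 2.316
endloop
endfacet
facet normal -0.523 -0.404 -0.751
outer loop
vertex -0.878 0.793 2.706
vertex -0.088 0.494 2.316
vertex -0.976 -0.363 3.396
endloop
endfacet
facet normal -0.525 -0.402 -0.750
outer loop
vertex -0.976 -0.363 3.396
vertex -0.088 0.494 2.316
vertex -0.187 -0.663 3.005
endloop
endfacet
facet normal -0.072 -0.856 0.511
outer loop
vertex -0.976 -0.363 3.396
vertex -0.187 -0.663 3.005
vertex -0.159 -0.188 3.805
endloop
endfacet
facet normal 0.073 0.857 -0.511
outer loop
vertex -0.088 0.494 2.316
vertex -0.061 0.968 3.115
vertex 0.728 0.668 2.725
endloop
endfacet
facet normal 0.473 -0.480 -0.739
outer loop
vertex -0.088 0.494 2.316
vertex 0.728 0.668 2.725
vertex -0.187 -0.663 3.005
endloop
endfacet
facet normal 0.473 -0.481 -0.738
outer loop
vertex -0.187 -0.663 3.005
vertex 0.728 0.668 2.725
vertex 0.63 -0.488 3.415
endloop
endfacet
facet normal -0.073 -0.856 0.511
outer loop
vertex -0.187 -0.663 3.005
vertex 0.63 -0.488 3.415
vertex -0.159 -0.188 3.805
endloop
endfacet
facet normal -0.592 -0.592 0.547
outer loop
vertex 2.907 0.183 1.876
vertex 2.77 1.282 2.916
vertex 1.417 0.846 0.98
endloop
endfacet
facet normal 0.090 -0.723 -0.685
outer loop
vertex 2.69 2.118 -0.196
vertex 2.907 0.183 1.876
vertex 1.417 0.846 0.98
endloop
endfacet
facet normal -0.592 -0.592 0.547
outer loop
vertex 1.417 0.846 0.98
vertex 2.77 1.282 2.916
vertex 1.28 1.945 2.021
endloop
endfacet
facet normal -0.801 0.356 -0.481
outer loop
vertex 1.28 1.945 2.021
vertex 2.69 2.118 -0.196
vertex 1.417 0.846 0.98
endloop
endfacet
facet normal 0.801 -0.356 0.482
outer loop
vertex 2.907 0.183 1.876
vertex 4.043 2.554 1.74
vertex 2.77 1.282 2.916
endloop
endfacet
facet normal 0.090 -0.723 -0.685
outer loop
vertex 4.18 1.455 0.699
vertex 2.907 0.183 1.876
vertex 2.69 2.118 -0.196
endloop
endfacet
facet normal 0.801 -0.356 0.481
outer loop
vertex 4.18 1.455 0.699
vertex 4.043 2.554 1.74
vertex 2.907 0.183 1.876
endloop
endfacet
facet normal -0.090 0.723 0.685
outer loop
vertex 2.77 1.282 2.916
vertex 4.043 2.554 1.74
vertex 1.28 1.945 2.021
endloop
endfacet
facet normal -0.801 0.356 -0.482
outer loop
vertex 2.553 3.217 0.844
vertex 2.69 2.118 -0.196
vertex 1.28 1.945 2.021
endloop
endfacet
facet normal -0.090 0.723 0.685
outer loop
vertex 1.28 1.945 2.021
vertex 4.043 2.554 1.74
vertex 2.553 3.217 0.844
endloop
endfacet
facet normal 0.592 0.592 -0.547
outer loop
vertex 2.553 3.217 0.844
vertex 4.18 1.455 0.699
vertex 2.69 2.118 -0.196
endloop
endfacet
facet normal 0.592 0.592 -0.547
outer loop
vertex 4.043 2.554 1.74
vertex 4.18 1.455 0.699
vertex 2.553 3.217 0.844
endloop
endfacet

endsolid


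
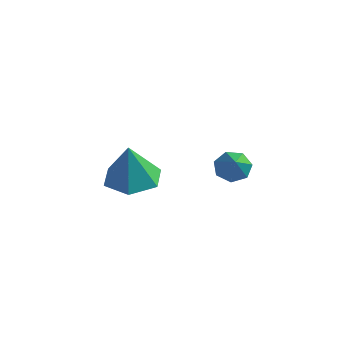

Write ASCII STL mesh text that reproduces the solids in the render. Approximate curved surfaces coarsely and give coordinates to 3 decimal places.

solid 
facet normal -0.129 0.229 -0.965
outer loop
vertex -2.47 -1.96 -0.979
vertex -3.105 -1.134 -0.698
vertex -2.041 -0.984 -0.805
endloop
endfacet
facet normal 0.866 -0.427 0.261
outer loop
vertex -2.47 -1.96 -0.979
vertex -2.041 -0.984 -0.805
vertex -2.875 -1.546 1.038
endloop
endfacet
facet normal -0.129 0.229 -0.965
outer loop
vertex -2.041 -0.984 -0.805
vertex -3.105 -1.134 -0.698
vertex -2.677 -0.158 -0.524
endloop
endfacet
facet normal 0.767 0.428 0.478
outer loop
vertex -2.041 -0.984 -0.805
vertex -2.677 -0.158 -0.524
vertex -2.875 -1.546 1.038
endloop
endfacet
facet normal -0.128 0.228 -0.965
outer loop
vertex -2.677 -0.158 -0.524
vertex -3.105 -1.134 -0.698
vertex -3.741 -0.307 -0.418
endloop
endfacet
facet normal -0.039 0.749 0.661
outer loop
vertex -2.677 -0.158 -0.524
vertex -3.741 -0.307 -0.418
vertex -2.875 -1.546 1.038
endloop
endfacet
facet normal -0.128 0.228 -0.965
outer loop
vertex -3.741 -0.307 -0.418
vertex -3.105 -1.134 -0.698
vertex -4.17 -1.283 -0.592
endloop
endfacet
facet normal -0.747 0.216 0.628
outer loop
vertex -3.741 -0.307 -0.418
vertex -4.17 -1.283 -0.592
vertex -2.875 -1.546 1.038
endloop
endfacet
facet normal -0.128 0.229 -0.965
outer loop
vertex -4.17 -1.283 -0.592
vertex -3.105 -1.134 -0.698
vertex -3.534 -2.11 -0.873
endloop
endfacet
facet normal -0.649 -0.639 0.412
outer loop
vertex -4.17 -1.283 -0.592
vertex -3.534 -2.11 -0.873
vertex -2.875 -1.546 1.038
endloop
endfacet
facet normal -0.128 0.229 -0.965
outer loop
vertex -3.534 -2.11 -0.873
vertex -3.105 -1.134 -0.698
vertex -2.47 -1.96 -0.979
endloop
endfacet
facet normal 0.158 -0.961 0.229
outer loop
vertex -3.534 -2.11 -0.873
vertex -2.47 -1.96 -0.979
vertex -2.875 -1.546 1.038
endloop
endfacet
facet normal -0.584 0.574 -0.574
outer loop
vertex 1.108 0.126 0.412
vertex 0.582 -0.02 0.801
vertex 1.019 0.484 0.861
endloop
endfacet
facet normal 0.948 0.312 -0.061
outer loop
vertex 1.108 0.126 0.412
vertex 1.019 0.484 0.861
vertex 1.558 -0.98 1.759
endloop
endfacet
facet normal -0.584 0.575 -0.573
outer loop
vertex 1.019 0.484 0.861
vertex 0.582 -0.02 0.801
vertex 0.601 0.462 1.265
endloop
endfacet
facet normal 0.553 0.574 0.604
outer loop
vertex 1.019 0.484 0.861
vertex 0.601 0.462 1.265
vertex 1.558 -0.98 1.759
endloop
endfacet
facet normal -0.584 0.575 -0.573
outer loop
vertex 0.601 0.462 1.265
vertex 0.582 -0.02 0.801
vertex 0.169 0.077 1.319
endloop
endfacet
facet normal -0.109 0.257 0.960
outer loop
vertex 0.601 0.462 1.265
vertex 0.169 0.077 1.319
vertex 1.558 -0.98 1.759
endloop
endfacet
facet normal -0.584 0.575 -0.573
outer loop
vertex 0.169 0.077 1.319
vertex 0.582 -0.02 0.801
vertex 0.048 -0.381 0.983
endloop
endfacet
facet normal -0.540 -0.401 0.741
outer loop
vertex 0.169 0.077 1.319
vertex 0.048 -0.381 0.983
vertex 1.558 -0.98 1.759
endloop
endfacet
facet normal -0.584 0.574 -0.575
outer loop
vertex 0.048 -0.381 0.983
vertex 0.582 -0.02 0.801
vertex 0.33 -0.568 0.51
endloop
endfacet
facet normal -0.415 -0.903 0.110
outer loop
vertex 0.048 -0.381 0.983
vertex 0.33 -0.568 0.51
vertex 1.558 -0.98 1.759
endloop
endfacet
facet normal -0.584 0.574 -0.575
outer loop
vertex 0.33 -0.568 0.51
vertex 0.582 -0.02 0.801
vertex 0.801 -0.343 0.256
endloop
endfacet
facet normal 0.171 -0.873 -0.456
outer loop
vertex 0.33 -0.568 0.51
vertex 0.801 -0.343 0.256
vertex 1.558 -0.98 1.759
endloop
endfacet
facet normal -0.584 0.573 -0.575
outer loop
vertex 0.801 -0.343 0.256
vertex 0.582 -0.02 0.801
vertex 1.108 0.126 0.412
endloop
endfacet
facet normal 0.778 -0.332 -0.533
outer loop
vertex 0.801 -0.343 0.256
vertex 1.108 0.126 0.412
vertex 1.558 -0.98 1.759
endloop
endfacet

endsolid


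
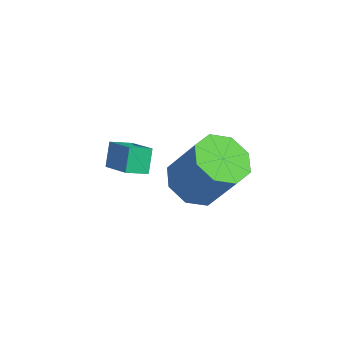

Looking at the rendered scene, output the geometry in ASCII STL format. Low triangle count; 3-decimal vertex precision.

solid 
facet normal -0.341 0.533 0.775
outer loop
vertex -3.55 -0.528 2.917
vertex -3.211 0.148 2.601
vertex -4.732 -0.263 2.215
endloop
endfacet
facet normal -0.414 -0.825 0.385
outer loop
vertex -4.409 -0.768 1.479
vertex -3.55 -0.528 2.917
vertex -4.732 -0.263 2.215
endloop
endfacet
facet normal -0.340 0.531 0.776
outer loop
vertex -4.732 -0.263 2.215
vertex -3.211 0.148 2.601
vertex -4.393 0.414 1.9
endloop
endfacet
facet normal -0.844 0.190 -0.501
outer loop
vertex -4.393 0.414 1.9
vertex -4.409 -0.768 1.479
vertex -4.732 -0.263 2.215
endloop
endfacet
facet normal 0.845 -0.190 0.501
outer loop
vertex -3.55 -0.528 2.917
vertex -2.888 -0.357 1.865
vertex -3.211 0.148 2.601
endloop
endfacet
facet normal -0.414 -0.825 0.385
outer loop
vertex -3.227 -1.034 2.18
vertex -3.55 -0.528 2.917
vertex -4.409 -0.768 1.479
endloop
endfacet
facet normal 0.845 -0.190 0.501
outer loop
vertex -3.227 -1.034 2.18
vertex -2.888 -0.357 1.865
vertex -3.55 -0.528 2.917
endloop
endfacet
facet normal 0.414 0.825 -0.385
outer loop
vertex -3.211 0.148 2.601
vertex -2.888 -0.357 1.865
vertex -4.393 0.414 1.9
endloop
endfacet
facet normal -0.845 0.190 -0.500
outer loop
vertex -4.07 -0.092 1.163
vertex -4.409 -0.768 1.479
vertex -4.393 0.414 1.9
endloop
endfacet
facet normal 0.414 0.825 -0.385
outer loop
vertex -4.393 0.414 1.9
vertex -2.888 -0.357 1.865
vertex -4.07 -0.092 1.163
endloop
endfacet
facet normal 0.340 -0.533 -0.775
outer loop
vertex -4.07 -0.092 1.163
vertex -3.227 -1.034 2.18
vertex -4.409 -0.768 1.479
endloop
endfacet
facet normal 0.341 -0.532 -0.775
outer loop
vertex -2.888 -0.357 1.865
vertex -3.227 -1.034 2.18
vertex -4.07 -0.092 1.163
endloop
endfacet
facet normal -0.497 -0.131 -0.858
outer loop
vertex -3.276 2.822 -2.515
vertex -4.205 3.155 -2.028
vertex -3.391 3.654 -2.575
endloop
endfacet
facet normal 0.857 0.082 -0.509
outer loop
vertex -3.276 2.822 -2.515
vertex -3.391 3.654 -2.575
vertex -2.247 3.093 -0.74
endloop
endfacet
facet normal 0.857 0.082 -0.509
outer loop
vertex -2.247 3.093 -0.74
vertex -3.391 3.654 -2.575
vertex -2.362 3.925 -0.8
endloop
endfacet
facet normal 0.498 0.131 0.857
outer loop
vertex -2.247 3.093 -0.74
vertex -2.362 3.925 -0.8
vertex -3.175 3.425 -0.252
endloop
endfacet
facet normal -0.496 -0.131 -0.858
outer loop
vertex -3.391 3.654 -2.575
vertex -4.205 3.155 -2.028
vertex -3.983 4.193 -2.315
endloop
endfacet
facet normal 0.509 0.757 -0.410
outer loop
vertex -3.391 3.654 -2.575
vertex -3.983 4.193 -2.315
vertex -2.362 3.925 -0.8
endloop
endfacet
facet normal 0.508 0.757 -0.410
outer loop
vertex -2.362 3.925 -0.8
vertex -3.983 4.193 -2.315
vertex -2.954 4.464 -0.539
endloop
endfacet
facet normal 0.497 0.131 0.858
outer loop
vertex -2.362 3.925 -0.8
vertex -2.954 4.464 -0.539
vertex -3.175 3.425 -0.252
endloop
endfacet
facet normal -0.498 -0.131 -0.857
outer loop
vertex -3.983 4.193 -2.315
vertex -4.205 3.155 -2.028
vertex -4.704 4.124 -1.886
endloop
endfacet
facet normal -0.137 0.988 -0.071
outer loop
vertex -3.983 4.193 -2.315
vertex -4.704 4.124 -1.886
vertex -2.954 4.464 -0.539
endloop
endfacet
facet normal -0.137 0.988 -0.071
outer loop
vertex -2.954 4.464 -0.539
vertex -4.704 4.124 -1.886
vertex -3.675 4.395 -0.11
endloop
endfacet
facet normal 0.498 0.131 0.857
outer loop
vertex -2.954 4.464 -0.539
vertex -3.675 4.395 -0.11
vertex -3.175 3.425 -0.252
endloop
endfacet
facet normal -0.498 -0.131 -0.857
outer loop
vertex -4.704 4.124 -1.886
vertex -4.205 3.155 -2.028
vertex -5.133 3.487 -1.54
endloop
endfacet
facet normal -0.702 0.641 0.309
outer loop
vertex -4.704 4.124 -1.886
vertex -5.133 3.487 -1.54
vertex -3.675 4.395 -0.11
endloop
endfacet
facet normal -0.703 0.641 0.309
outer loop
vertex -3.675 4.395 -0.11
vertex -5.133 3.487 -1.54
vertex -4.104 3.758 0.235
endloop
endfacet
facet normal 0.497 0.130 0.858
outer loop
vertex -3.675 4.395 -0.11
vertex -4.104 3.758 0.235
vertex -3.175 3.425 -0.252
endloop
endfacet
facet normal -0.498 -0.131 -0.857
outer loop
vertex -5.133 3.487 -1.54
vertex -4.205 3.155 -2.028
vertex -5.018 2.655 -1.48
endloop
endfacet
facet normal -0.857 -0.082 0.509
outer loop
vertex -5.133 3.487 -1.54
vertex -5.018 2.655 -1.48
vertex -4.104 3.758 0.235
endloop
endfacet
facet normal -0.857 -0.082 0.509
outer loop
vertex -4.104 3.758 0.235
vertex -5.018 2.655 -1.48
vertex -3.989 2.926 0.295
endloop
endfacet
facet normal 0.497 0.131 0.858
outer loop
vertex -4.104 3.758 0.235
vertex -3.989 2.926 0.295
vertex -3.175 3.425 -0.252
endloop
endfacet
facet normal -0.497 -0.131 -0.858
outer loop
vertex -5.018 2.655 -1.48
vertex -4.205 3.155 -2.028
vertex -4.426 2.116 -1.741
endloop
endfacet
facet normal -0.508 -0.757 0.410
outer loop
vertex -5.018 2.655 -1.48
vertex -4.426 2.116 -1.741
vertex -3.989 2.926 0.295
endloop
endfacet
facet normal -0.509 -0.757 0.410
outer loop
vertex -3.989 2.926 0.295
vertex -4.426 2.116 -1.741
vertex -3.397 2.387 0.035
endloop
endfacet
facet normal 0.496 0.131 0.858
outer loop
vertex -3.989 2.926 0.295
vertex -3.397 2.387 0.035
vertex -3.175 3.425 -0.252
endloop
endfacet
facet normal -0.498 -0.131 -0.857
outer loop
vertex -4.426 2.116 -1.741
vertex -4.205 3.155 -2.028
vertex -3.705 2.185 -2.17
endloop
endfacet
facet normal 0.137 -0.988 0.071
outer loop
vertex -4.426 2.116 -1.741
vertex -3.705 2.185 -2.17
vertex -3.397 2.387 0.035
endloop
endfacet
facet normal 0.137 -0.988 0.071
outer loop
vertex -3.397 2.387 0.035
vertex -3.705 2.185 -2.17
vertex -2.676 2.456 -0.394
endloop
endfacet
facet normal 0.498 0.131 0.857
outer loop
vertex -3.397 2.387 0.035
vertex -2.676 2.456 -0.394
vertex -3.175 3.425 -0.252
endloop
endfacet
facet normal -0.497 -0.130 -0.858
outer loop
vertex -3.705 2.185 -2.17
vertex -4.205 3.155 -2.028
vertex -3.276 2.822 -2.515
endloop
endfacet
facet normal 0.703 -0.641 -0.309
outer loop
vertex -3.705 2.185 -2.17
vertex -3.276 2.822 -2.515
vertex -2.676 2.456 -0.394
endloop
endfacet
facet normal 0.702 -0.641 -0.309
outer loop
vertex -2.676 2.456 -0.394
vertex -3.276 2.822 -2.515
vertex -2.247 3.093 -0.74
endloop
endfacet
facet normal 0.498 0.131 0.857
outer loop
vertex -2.676 2.456 -0.394
vertex -2.247 3.093 -0.74
vertex -3.175 3.425 -0.252
endloop
endfacet

endsolid


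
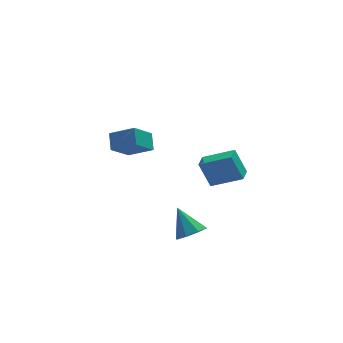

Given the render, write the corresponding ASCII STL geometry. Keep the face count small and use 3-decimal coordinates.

solid 
facet normal -0.832 0.362 -0.421
outer loop
vertex 0.409 -2.803 3.966
vertex 0.855 -1.929 3.837
vertex 0.948 -3.297 2.476
endloop
endfacet
facet normal -0.450 -0.884 0.130
outer loop
vertex 2.545 -3.991 3.283
vertex 0.409 -2.803 3.966
vertex 0.948 -3.297 2.476
endloop
endfacet
facet normal -0.832 0.361 -0.420
outer loop
vertex 0.948 -3.297 2.476
vertex 0.855 -1.929 3.837
vertex 1.393 -2.422 2.347
endloop
endfacet
facet normal 0.324 -0.297 -0.898
outer loop
vertex 1.393 -2.422 2.347
vertex 2.545 -3.991 3.283
vertex 0.948 -3.297 2.476
endloop
endfacet
facet normal -0.324 0.298 0.898
outer loop
vertex 0.409 -2.803 3.966
vertex 2.452 -2.623 4.644
vertex 0.855 -1.929 3.837
endloop
endfacet
facet normal -0.450 -0.884 0.130
outer loop
vertex 2.007 -3.498 4.773
vertex 0.409 -2.803 3.966
vertex 2.545 -3.991 3.283
endloop
endfacet
facet normal -0.324 0.297 0.898
outer loop
vertex 2.007 -3.498 4.773
vertex 2.452 -2.623 4.644
vertex 0.409 -2.803 3.966
endloop
endfacet
facet normal 0.450 0.884 -0.130
outer loop
vertex 0.855 -1.929 3.837
vertex 2.452 -2.623 4.644
vertex 1.393 -2.422 2.347
endloop
endfacet
facet normal 0.324 -0.298 -0.898
outer loop
vertex 2.991 -3.117 3.154
vertex 2.545 -3.991 3.283
vertex 1.393 -2.422 2.347
endloop
endfacet
facet normal 0.450 0.884 -0.130
outer loop
vertex 1.393 -2.422 2.347
vertex 2.452 -2.623 4.644
vertex 2.991 -3.117 3.154
endloop
endfacet
facet normal 0.832 -0.362 0.420
outer loop
vertex 2.991 -3.117 3.154
vertex 2.007 -3.498 4.773
vertex 2.545 -3.991 3.283
endloop
endfacet
facet normal 0.832 -0.361 0.421
outer loop
vertex 2.452 -2.623 4.644
vertex 2.007 -3.498 4.773
vertex 2.991 -3.117 3.154
endloop
endfacet
facet normal 0.276 -0.606 -0.746
outer loop
vertex 0.627 -3.855 -0.51
vertex -0.166 -3.618 -0.996
vertex 0.728 -3.272 -0.946
endloop
endfacet
facet normal 0.737 0.318 0.596
outer loop
vertex 0.627 -3.855 -0.51
vertex 0.728 -3.272 -0.946
vertex -0.674 -2.502 0.376
endloop
endfacet
facet normal 0.276 -0.606 -0.745
outer loop
vertex 0.728 -3.272 -0.946
vertex -0.166 -3.618 -0.996
vertex 0.305 -2.892 -1.412
endloop
endfacet
facet normal 0.574 0.808 0.138
outer loop
vertex 0.728 -3.272 -0.946
vertex 0.305 -2.892 -1.412
vertex -0.674 -2.502 0.376
endloop
endfacet
facet normal 0.276 -0.606 -0.746
outer loop
vertex 0.305 -2.892 -1.412
vertex -0.166 -3.618 -0.996
vertex -0.394 -2.937 -1.634
endloop
endfacet
facet normal 0.004 0.977 -0.211
outer loop
vertex 0.305 -2.892 -1.412
vertex -0.394 -2.937 -1.634
vertex -0.674 -2.502 0.376
endloop
endfacet
facet normal 0.276 -0.606 -0.746
outer loop
vertex -0.394 -2.937 -1.634
vertex -0.166 -3.618 -0.996
vertex -0.959 -3.381 -1.482
endloop
endfacet
facet normal -0.639 0.729 -0.247
outer loop
vertex -0.394 -2.937 -1.634
vertex -0.959 -3.381 -1.482
vertex -0.674 -2.502 0.376
endloop
endfacet
facet normal 0.276 -0.606 -0.746
outer loop
vertex -0.959 -3.381 -1.482
vertex -0.166 -3.618 -0.996
vertex -1.06 -3.964 -1.046
endloop
endfacet
facet normal -0.977 0.208 0.052
outer loop
vertex -0.959 -3.381 -1.482
vertex -1.06 -3.964 -1.046
vertex -0.674 -2.502 0.376
endloop
endfacet
facet normal 0.276 -0.606 -0.745
outer loop
vertex -1.06 -3.964 -1.046
vertex -0.166 -3.618 -0.996
vertex -0.637 -4.344 -0.58
endloop
endfacet
facet normal -0.813 -0.281 0.509
outer loop
vertex -1.06 -3.964 -1.046
vertex -0.637 -4.344 -0.58
vertex -0.674 -2.502 0.376
endloop
endfacet
facet normal 0.277 -0.607 -0.745
outer loop
vertex -0.637 -4.344 -0.58
vertex -0.166 -3.618 -0.996
vertex 0.062 -4.298 -0.358
endloop
endfacet
facet normal -0.243 -0.451 0.859
outer loop
vertex -0.637 -4.344 -0.58
vertex 0.062 -4.298 -0.358
vertex -0.674 -2.502 0.376
endloop
endfacet
facet normal 0.275 -0.607 -0.745
outer loop
vertex 0.062 -4.298 -0.358
vertex -0.166 -3.618 -0.996
vertex 0.627 -3.855 -0.51
endloop
endfacet
facet normal 0.399 -0.202 0.894
outer loop
vertex 0.062 -4.298 -0.358
vertex 0.627 -3.855 -0.51
vertex -0.674 -2.502 0.376
endloop
endfacet
facet normal -0.627 -0.416 0.658
outer loop
vertex -1.803 2.399 2.21
vertex -1.681 3.344 2.923
vertex -3.092 3.139 1.449
endloop
endfacet
facet normal -0.103 -0.794 -0.599
outer loop
vertex -1.919 3.916 0.217
vertex -1.803 2.399 2.21
vertex -3.092 3.139 1.449
endloop
endfacet
facet normal -0.628 -0.415 0.659
outer loop
vertex -3.092 3.139 1.449
vertex -1.681 3.344 2.923
vertex -2.97 4.084 2.161
endloop
endfacet
facet normal -0.772 0.443 -0.456
outer loop
vertex -2.97 4.084 2.161
vertex -1.919 3.916 0.217
vertex -3.092 3.139 1.449
endloop
endfacet
facet normal 0.772 -0.443 0.455
outer loop
vertex -1.803 2.399 2.21
vertex -0.508 4.121 1.691
vertex -1.681 3.344 2.923
endloop
endfacet
facet normal -0.102 -0.794 -0.599
outer loop
vertex -0.63 3.176 0.979
vertex -1.803 2.399 2.21
vertex -1.919 3.916 0.217
endloop
endfacet
facet normal 0.772 -0.443 0.456
outer loop
vertex -0.63 3.176 0.979
vertex -0.508 4.121 1.691
vertex -1.803 2.399 2.21
endloop
endfacet
facet normal 0.102 0.795 0.599
outer loop
vertex -1.681 3.344 2.923
vertex -0.508 4.121 1.691
vertex -2.97 4.084 2.161
endloop
endfacet
facet normal -0.772 0.443 -0.456
outer loop
vertex -1.797 4.861 0.93
vertex -1.919 3.916 0.217
vertex -2.97 4.084 2.161
endloop
endfacet
facet normal 0.102 0.794 0.599
outer loop
vertex -2.97 4.084 2.161
vertex -0.508 4.121 1.691
vertex -1.797 4.861 0.93
endloop
endfacet
facet normal 0.628 0.416 -0.658
outer loop
vertex -1.797 4.861 0.93
vertex -0.63 3.176 0.979
vertex -1.919 3.916 0.217
endloop
endfacet
facet normal 0.627 0.415 -0.659
outer loop
vertex -0.508 4.121 1.691
vertex -0.63 3.176 0.979
vertex -1.797 4.861 0.93
endloop
endfacet

endsolid


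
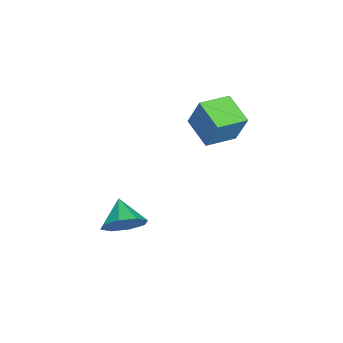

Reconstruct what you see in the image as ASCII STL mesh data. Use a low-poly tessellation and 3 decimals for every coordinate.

solid 
facet normal -0.696 -0.597 0.400
outer loop
vertex 0.548 -1.182 2.814
vertex -0.375 -0.192 2.685
vertex 0.206 -1.675 1.483
endloop
endfacet
facet normal 0.679 -0.728 0.095
outer loop
vertex 1.195 -0.828 0.915
vertex 0.548 -1.182 2.814
vertex 0.206 -1.675 1.483
endloop
endfacet
facet normal -0.696 -0.596 0.399
outer loop
vertex 0.206 -1.675 1.483
vertex -0.375 -0.192 2.685
vertex -0.717 -0.684 1.353
endloop
endfacet
facet normal -0.234 -0.338 -0.912
outer loop
vertex -0.717 -0.684 1.353
vertex 1.195 -0.828 0.915
vertex 0.206 -1.675 1.483
endloop
endfacet
facet normal 0.235 0.337 0.912
outer loop
vertex 0.548 -1.182 2.814
vertex 0.614 0.655 2.117
vertex -0.375 -0.192 2.685
endloop
endfacet
facet normal 0.678 -0.729 0.095
outer loop
vertex 1.537 -0.336 2.247
vertex 0.548 -1.182 2.814
vertex 1.195 -0.828 0.915
endloop
endfacet
facet normal 0.234 0.338 0.912
outer loop
vertex 1.537 -0.336 2.247
vertex 0.614 0.655 2.117
vertex 0.548 -1.182 2.814
endloop
endfacet
facet normal -0.678 0.729 -0.095
outer loop
vertex -0.375 -0.192 2.685
vertex 0.614 0.655 2.117
vertex -0.717 -0.684 1.353
endloop
endfacet
facet normal -0.234 -0.337 -0.912
outer loop
vertex 0.272 0.162 0.786
vertex 1.195 -0.828 0.915
vertex -0.717 -0.684 1.353
endloop
endfacet
facet normal -0.678 0.729 -0.096
outer loop
vertex -0.717 -0.684 1.353
vertex 0.614 0.655 2.117
vertex 0.272 0.162 0.786
endloop
endfacet
facet normal 0.696 0.597 -0.399
outer loop
vertex 0.272 0.162 0.786
vertex 1.537 -0.336 2.247
vertex 1.195 -0.828 0.915
endloop
endfacet
facet normal 0.696 0.596 -0.400
outer loop
vertex 0.614 0.655 2.117
vertex 1.537 -0.336 2.247
vertex 0.272 0.162 0.786
endloop
endfacet
facet normal 0.757 0.312 -0.574
outer loop
vertex 3.434 -3.705 -2.021
vertex 2.857 -3.613 -2.732
vertex 3.145 -3.063 -2.053
endloop
endfacet
facet normal -0.001 0.049 0.999
outer loop
vertex 3.434 -3.705 -2.021
vertex 3.145 -3.063 -2.053
vertex 1.903 -4.007 -2.008
endloop
endfacet
facet normal 0.756 0.313 -0.574
outer loop
vertex 3.145 -3.063 -2.053
vertex 2.857 -3.613 -2.732
vertex 2.687 -2.744 -2.482
endloop
endfacet
facet normal -0.365 0.517 0.774
outer loop
vertex 3.145 -3.063 -2.053
vertex 2.687 -2.744 -2.482
vertex 1.903 -4.007 -2.008
endloop
endfacet
facet normal 0.757 0.313 -0.574
outer loop
vertex 2.687 -2.744 -2.482
vertex 2.857 -3.613 -2.732
vertex 2.329 -2.934 -3.058
endloop
endfacet
facet normal -0.764 0.580 0.283
outer loop
vertex 2.687 -2.744 -2.482
vertex 2.329 -2.934 -3.058
vertex 1.903 -4.007 -2.008
endloop
endfacet
facet normal 0.757 0.313 -0.574
outer loop
vertex 2.329 -2.934 -3.058
vertex 2.857 -3.613 -2.732
vertex 2.28 -3.522 -3.443
endloop
endfacet
facet normal -0.962 0.201 -0.185
outer loop
vertex 2.329 -2.934 -3.058
vertex 2.28 -3.522 -3.443
vertex 1.903 -4.007 -2.008
endloop
endfacet
facet normal 0.757 0.313 -0.574
outer loop
vertex 2.28 -3.522 -3.443
vertex 2.857 -3.613 -2.732
vertex 2.569 -4.163 -3.411
endloop
endfacet
facet normal -0.845 -0.399 -0.357
outer loop
vertex 2.28 -3.522 -3.443
vertex 2.569 -4.163 -3.411
vertex 1.903 -4.007 -2.008
endloop
endfacet
facet normal 0.757 0.312 -0.574
outer loop
vertex 2.569 -4.163 -3.411
vertex 2.857 -3.613 -2.732
vertex 3.026 -4.482 -2.981
endloop
endfacet
facet normal -0.481 -0.867 -0.132
outer loop
vertex 2.569 -4.163 -3.411
vertex 3.026 -4.482 -2.981
vertex 1.903 -4.007 -2.008
endloop
endfacet
facet normal 0.757 0.312 -0.575
outer loop
vertex 3.026 -4.482 -2.981
vertex 2.857 -3.613 -2.732
vertex 3.385 -4.292 -2.405
endloop
endfacet
facet normal -0.083 -0.930 0.358
outer loop
vertex 3.026 -4.482 -2.981
vertex 3.385 -4.292 -2.405
vertex 1.903 -4.007 -2.008
endloop
endfacet
facet normal 0.757 0.312 -0.574
outer loop
vertex 3.385 -4.292 -2.405
vertex 2.857 -3.613 -2.732
vertex 3.434 -3.705 -2.021
endloop
endfacet
facet normal 0.116 -0.551 0.827
outer loop
vertex 3.385 -4.292 -2.405
vertex 3.434 -3.705 -2.021
vertex 1.903 -4.007 -2.008
endloop
endfacet

endsolid


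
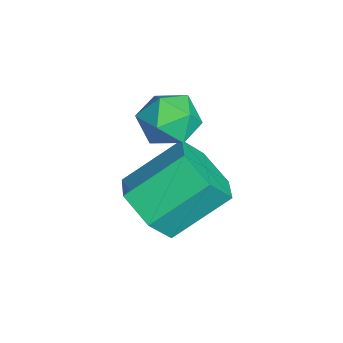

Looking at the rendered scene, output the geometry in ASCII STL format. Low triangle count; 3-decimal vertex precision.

solid 
facet normal 0.206 -0.775 -0.598
outer loop
vertex 1.742 1.719 -1.14
vertex 1.115 1.211 -0.698
vertex 0.869 1.71 -1.43
endloop
endfacet
facet normal 0.239 0.632 -0.738
outer loop
vertex 1.742 1.719 -1.14
vertex 0.869 1.71 -1.43
vertex 1.392 3.037 -0.125
endloop
endfacet
facet normal 0.238 0.632 -0.738
outer loop
vertex 1.392 3.037 -0.125
vertex 0.869 1.71 -1.43
vertex 0.518 3.028 -0.415
endloop
endfacet
facet normal -0.206 0.775 0.597
outer loop
vertex 1.392 3.037 -0.125
vertex 0.518 3.028 -0.415
vertex 0.765 2.529 0.318
endloop
endfacet
facet normal 0.206 -0.775 -0.597
outer loop
vertex 0.869 1.71 -1.43
vertex 1.115 1.211 -0.698
vertex 0.242 1.203 -0.988
endloop
endfacet
facet normal -0.702 0.308 -0.642
outer loop
vertex 0.869 1.71 -1.43
vertex 0.242 1.203 -0.988
vertex 0.518 3.028 -0.415
endloop
endfacet
facet normal -0.703 0.308 -0.641
outer loop
vertex 0.518 3.028 -0.415
vertex 0.242 1.203 -0.988
vertex -0.108 2.52 0.028
endloop
endfacet
facet normal -0.206 0.775 0.597
outer loop
vertex 0.518 3.028 -0.415
vertex -0.108 2.52 0.028
vertex 0.765 2.529 0.318
endloop
endfacet
facet normal 0.206 -0.775 -0.598
outer loop
vertex 0.242 1.203 -0.988
vertex 1.115 1.211 -0.698
vertex 0.488 0.703 -0.255
endloop
endfacet
facet normal -0.941 -0.324 0.095
outer loop
vertex 0.242 1.203 -0.988
vertex 0.488 0.703 -0.255
vertex -0.108 2.52 0.028
endloop
endfacet
facet normal -0.941 -0.324 0.096
outer loop
vertex -0.108 2.52 0.028
vertex 0.488 0.703 -0.255
vertex 0.138 2.021 0.76
endloop
endfacet
facet normal -0.206 0.775 0.598
outer loop
vertex -0.108 2.52 0.028
vertex 0.138 2.021 0.76
vertex 0.765 2.529 0.318
endloop
endfacet
facet normal 0.206 -0.775 -0.597
outer loop
vertex 0.488 0.703 -0.255
vertex 1.115 1.211 -0.698
vertex 1.362 0.712 0.035
endloop
endfacet
facet normal -0.238 -0.632 0.738
outer loop
vertex 0.488 0.703 -0.255
vertex 1.362 0.712 0.035
vertex 0.138 2.021 0.76
endloop
endfacet
facet normal -0.239 -0.632 0.738
outer loop
vertex 0.138 2.021 0.76
vertex 1.362 0.712 0.035
vertex 1.011 2.03 1.05
endloop
endfacet
facet normal -0.206 0.775 0.598
outer loop
vertex 0.138 2.021 0.76
vertex 1.011 2.03 1.05
vertex 0.765 2.529 0.318
endloop
endfacet
facet normal 0.206 -0.775 -0.597
outer loop
vertex 1.362 0.712 0.035
vertex 1.115 1.211 -0.698
vertex 1.988 1.22 -0.408
endloop
endfacet
facet normal 0.703 -0.307 0.642
outer loop
vertex 1.362 0.712 0.035
vertex 1.988 1.22 -0.408
vertex 1.011 2.03 1.05
endloop
endfacet
facet normal 0.702 -0.309 0.642
outer loop
vertex 1.011 2.03 1.05
vertex 1.988 1.22 -0.408
vertex 1.638 2.537 0.608
endloop
endfacet
facet normal -0.206 0.775 0.597
outer loop
vertex 1.011 2.03 1.05
vertex 1.638 2.537 0.608
vertex 0.765 2.529 0.318
endloop
endfacet
facet normal 0.206 -0.775 -0.598
outer loop
vertex 1.988 1.22 -0.408
vertex 1.115 1.211 -0.698
vertex 1.742 1.719 -1.14
endloop
endfacet
facet normal 0.941 0.324 -0.096
outer loop
vertex 1.988 1.22 -0.408
vertex 1.742 1.719 -1.14
vertex 1.638 2.537 0.608
endloop
endfacet
facet normal 0.941 0.323 -0.095
outer loop
vertex 1.638 2.537 0.608
vertex 1.742 1.719 -1.14
vertex 1.392 3.037 -0.125
endloop
endfacet
facet normal -0.206 0.775 0.598
outer loop
vertex 1.638 2.537 0.608
vertex 1.392 3.037 -0.125
vertex 0.765 2.529 0.318
endloop
endfacet
facet normal -0.576 0.817 0.006
outer loop
vertex 0.096 2.475 1.311
vertex -0.531 2.034 1.175
vertex -0.312 2.183 1.906
endloop
endfacet
facet normal -0.011 0.901 0.435
outer loop
vertex 0.096 2.475 1.311
vertex -0.312 2.183 1.906
vertex 0.466 2.181 1.929
endloop
endfacet
facet normal 0.578 0.815 0.042
outer loop
vertex 0.096 2.475 1.311
vertex 0.466 2.181 1.929
vertex 0.728 2.032 1.212
endloop
endfacet
facet normal 0.377 0.679 -0.630
outer loop
vertex 0.096 2.475 1.311
vertex 0.728 2.032 1.212
vertex 0.111 1.941 0.745
endloop
endfacet
facet normal -0.337 0.680 -0.651
outer loop
vertex 0.096 2.475 1.311
vertex 0.111 1.941 0.745
vertex -0.531 2.034 1.175
endloop
endfacet
facet normal -0.026 0.382 0.924
outer loop
vertex 0.466 2.181 1.929
vertex -0.312 2.183 1.906
vertex 0.069 1.559 2.175
endloop
endfacet
facet normal -0.941 0.246 0.232
outer loop
vertex -0.312 2.183 1.906
vertex -0.531 2.034 1.175
vertex -0.548 1.468 1.708
endloop
endfacet
facet normal -0.554 0.024 -0.832
outer loop
vertex -0.531 2.034 1.175
vertex 0.111 1.941 0.745
vertex -0.286 1.319 0.991
endloop
endfacet
facet normal 0.601 0.023 -0.799
outer loop
vertex 0.111 1.941 0.745
vertex 0.728 2.032 1.212
vertex 0.492 1.317 1.014
endloop
endfacet
facet normal 0.926 0.243 0.288
outer loop
vertex 0.728 2.032 1.212
vertex 0.466 2.181 1.929
vertex 0.711 1.466 1.745
endloop
endfacet
facet normal -0.377 -0.679 0.630
outer loop
vertex 0.084 1.025 1.609
vertex 0.069 1.559 2.175
vertex -0.548 1.468 1.708
endloop
endfacet
facet normal -0.578 -0.815 -0.042
outer loop
vertex 0.084 1.025 1.609
vertex -0.548 1.468 1.708
vertex -0.286 1.319 0.991
endloop
endfacet
facet normal 0.011 -0.901 -0.435
outer loop
vertex 0.084 1.025 1.609
vertex -0.286 1.319 0.991
vertex 0.492 1.317 1.014
endloop
endfacet
facet normal 0.576 -0.817 -0.006
outer loop
vertex 0.084 1.025 1.609
vertex 0.492 1.317 1.014
vertex 0.711 1.466 1.745
endloop
endfacet
facet normal 0.337 -0.680 0.651
outer loop
vertex 0.084 1.025 1.609
vertex 0.711 1.466 1.745
vertex 0.069 1.559 2.175
endloop
endfacet
facet normal -0.601 -0.023 0.799
outer loop
vertex -0.548 1.468 1.708
vertex 0.069 1.559 2.175
vertex -0.312 2.183 1.906
endloop
endfacet
facet normal -0.926 -0.243 -0.288
outer loop
vertex -0.286 1.319 0.991
vertex -0.548 1.468 1.708
vertex -0.531 2.034 1.175
endloop
endfacet
facet normal 0.026 -0.382 -0.924
outer loop
vertex 0.492 1.317 1.014
vertex -0.286 1.319 0.991
vertex 0.111 1.941 0.745
endloop
endfacet
facet normal 0.941 -0.246 -0.232
outer loop
vertex 0.711 1.466 1.745
vertex 0.492 1.317 1.014
vertex 0.728 2.032 1.212
endloop
endfacet
facet normal 0.554 -0.024 0.832
outer loop
vertex 0.069 1.559 2.175
vertex 0.711 1.466 1.745
vertex 0.466 2.181 1.929
endloop
endfacet

endsolid
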